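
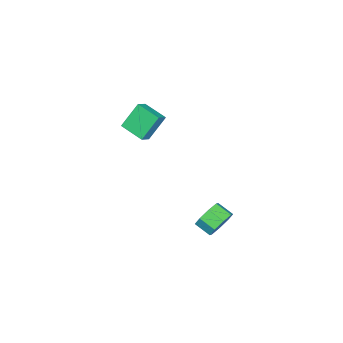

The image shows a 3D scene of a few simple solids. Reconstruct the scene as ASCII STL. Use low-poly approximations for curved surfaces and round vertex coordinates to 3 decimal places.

solid 
facet normal -0.484 0.342 0.805
outer loop
vertex -2.362 -4.268 2.644
vertex -1.971 -2.77 2.242
vertex -3.118 -4.201 2.161
endloop
endfacet
facet normal -0.244 -0.937 0.251
outer loop
vertex -2.229 -4.83 0.678
vertex -2.362 -4.268 2.644
vertex -3.118 -4.201 2.161
endloop
endfacet
facet normal -0.483 0.342 0.806
outer loop
vertex -3.118 -4.201 2.161
vertex -1.971 -2.77 2.242
vertex -2.728 -2.702 1.759
endloop
endfacet
facet normal -0.841 0.075 -0.536
outer loop
vertex -2.728 -2.702 1.759
vertex -2.229 -4.83 0.678
vertex -3.118 -4.201 2.161
endloop
endfacet
facet normal 0.841 -0.076 0.536
outer loop
vertex -2.362 -4.268 2.644
vertex -1.082 -3.399 0.759
vertex -1.971 -2.77 2.242
endloop
endfacet
facet normal -0.244 -0.937 0.251
outer loop
vertex -1.472 -4.898 1.161
vertex -2.362 -4.268 2.644
vertex -2.229 -4.83 0.678
endloop
endfacet
facet normal 0.841 -0.075 0.536
outer loop
vertex -1.472 -4.898 1.161
vertex -1.082 -3.399 0.759
vertex -2.362 -4.268 2.644
endloop
endfacet
facet normal 0.244 0.937 -0.251
outer loop
vertex -1.971 -2.77 2.242
vertex -1.082 -3.399 0.759
vertex -2.728 -2.702 1.759
endloop
endfacet
facet normal -0.841 0.075 -0.536
outer loop
vertex -1.838 -3.332 0.276
vertex -2.229 -4.83 0.678
vertex -2.728 -2.702 1.759
endloop
endfacet
facet normal 0.244 0.937 -0.252
outer loop
vertex -2.728 -2.702 1.759
vertex -1.082 -3.399 0.759
vertex -1.838 -3.332 0.276
endloop
endfacet
facet normal 0.483 -0.342 -0.806
outer loop
vertex -1.838 -3.332 0.276
vertex -1.472 -4.898 1.161
vertex -2.229 -4.83 0.678
endloop
endfacet
facet normal 0.484 -0.342 -0.805
outer loop
vertex -1.082 -3.399 0.759
vertex -1.472 -4.898 1.161
vertex -1.838 -3.332 0.276
endloop
endfacet
facet normal 0.135 0.888 -0.439
outer loop
vertex 4.176 3.41 -0.823
vertex 3.911 3.837 -0.04
vertex 4.722 3.542 -0.387
endloop
endfacet
facet normal 0.626 -0.420 -0.657
outer loop
vertex 4.176 3.41 -0.823
vertex 4.722 3.542 -0.387
vertex 4.033 2.477 -0.363
endloop
endfacet
facet normal 0.626 -0.420 -0.658
outer loop
vertex 4.033 2.477 -0.363
vertex 4.722 3.542 -0.387
vertex 4.58 2.609 0.073
endloop
endfacet
facet normal -0.135 -0.889 0.438
outer loop
vertex 4.033 2.477 -0.363
vertex 4.58 2.609 0.073
vertex 3.769 2.903 0.42
endloop
endfacet
facet normal 0.136 0.889 -0.438
outer loop
vertex 4.722 3.542 -0.387
vertex 3.911 3.837 -0.04
vertex 4.794 3.846 0.253
endloop
endfacet
facet normal 0.986 -0.166 -0.032
outer loop
vertex 4.722 3.542 -0.387
vertex 4.794 3.846 0.253
vertex 4.58 2.609 0.073
endloop
endfacet
facet normal 0.986 -0.166 -0.030
outer loop
vertex 4.58 2.609 0.073
vertex 4.794 3.846 0.253
vertex 4.651 2.913 0.713
endloop
endfacet
facet normal -0.135 -0.889 0.437
outer loop
vertex 4.58 2.609 0.073
vertex 4.651 2.913 0.713
vertex 3.769 2.903 0.42
endloop
endfacet
facet normal 0.136 0.889 -0.438
outer loop
vertex 4.794 3.846 0.253
vertex 3.911 3.837 -0.04
vertex 4.349 4.145 0.721
endloop
endfacet
facet normal 0.768 0.184 0.613
outer loop
vertex 4.794 3.846 0.253
vertex 4.349 4.145 0.721
vertex 4.651 2.913 0.713
endloop
endfacet
facet normal 0.768 0.184 0.613
outer loop
vertex 4.651 2.913 0.713
vertex 4.349 4.145 0.721
vertex 4.206 3.212 1.181
endloop
endfacet
facet normal -0.136 -0.888 0.439
outer loop
vertex 4.651 2.913 0.713
vertex 4.206 3.212 1.181
vertex 3.769 2.903 0.42
endloop
endfacet
facet normal 0.136 0.889 -0.438
outer loop
vertex 4.349 4.145 0.721
vertex 3.911 3.837 -0.04
vertex 3.647 4.263 0.743
endloop
endfacet
facet normal 0.100 0.428 0.898
outer loop
vertex 4.349 4.145 0.721
vertex 3.647 4.263 0.743
vertex 4.206 3.212 1.181
endloop
endfacet
facet normal 0.100 0.428 0.898
outer loop
vertex 4.206 3.212 1.181
vertex 3.647 4.263 0.743
vertex 3.504 3.33 1.203
endloop
endfacet
facet normal -0.136 -0.888 0.439
outer loop
vertex 4.206 3.212 1.181
vertex 3.504 3.33 1.203
vertex 3.769 2.903 0.42
endloop
endfacet
facet normal 0.135 0.889 -0.438
outer loop
vertex 3.647 4.263 0.743
vertex 3.911 3.837 -0.04
vertex 3.1 4.131 0.307
endloop
endfacet
facet normal -0.625 0.420 0.658
outer loop
vertex 3.647 4.263 0.743
vertex 3.1 4.131 0.307
vertex 3.504 3.33 1.203
endloop
endfacet
facet normal -0.626 0.419 0.657
outer loop
vertex 3.504 3.33 1.203
vertex 3.1 4.131 0.307
vertex 2.958 3.198 0.767
endloop
endfacet
facet normal -0.135 -0.888 0.439
outer loop
vertex 3.504 3.33 1.203
vertex 2.958 3.198 0.767
vertex 3.769 2.903 0.42
endloop
endfacet
facet normal 0.135 0.889 -0.437
outer loop
vertex 3.1 4.131 0.307
vertex 3.911 3.837 -0.04
vertex 3.029 3.827 -0.333
endloop
endfacet
facet normal -0.986 0.165 0.031
outer loop
vertex 3.1 4.131 0.307
vertex 3.029 3.827 -0.333
vertex 2.958 3.198 0.767
endloop
endfacet
facet normal -0.986 0.167 0.032
outer loop
vertex 2.958 3.198 0.767
vertex 3.029 3.827 -0.333
vertex 2.886 2.894 0.127
endloop
endfacet
facet normal -0.136 -0.889 0.438
outer loop
vertex 2.958 3.198 0.767
vertex 2.886 2.894 0.127
vertex 3.769 2.903 0.42
endloop
endfacet
facet normal 0.136 0.888 -0.439
outer loop
vertex 3.029 3.827 -0.333
vertex 3.911 3.837 -0.04
vertex 3.474 3.528 -0.801
endloop
endfacet
facet normal -0.768 -0.184 -0.613
outer loop
vertex 3.029 3.827 -0.333
vertex 3.474 3.528 -0.801
vertex 2.886 2.894 0.127
endloop
endfacet
facet normal -0.768 -0.184 -0.613
outer loop
vertex 2.886 2.894 0.127
vertex 3.474 3.528 -0.801
vertex 3.331 2.595 -0.341
endloop
endfacet
facet normal -0.136 -0.889 0.438
outer loop
vertex 2.886 2.894 0.127
vertex 3.331 2.595 -0.341
vertex 3.769 2.903 0.42
endloop
endfacet
facet normal 0.136 0.888 -0.439
outer loop
vertex 3.474 3.528 -0.801
vertex 3.911 3.837 -0.04
vertex 4.176 3.41 -0.823
endloop
endfacet
facet normal -0.100 -0.428 -0.898
outer loop
vertex 3.474 3.528 -0.801
vertex 4.176 3.41 -0.823
vertex 3.331 2.595 -0.341
endloop
endfacet
facet normal -0.100 -0.428 -0.898
outer loop
vertex 3.331 2.595 -0.341
vertex 4.176 3.41 -0.823
vertex 4.033 2.477 -0.363
endloop
endfacet
facet normal -0.136 -0.889 0.438
outer loop
vertex 3.331 2.595 -0.341
vertex 4.033 2.477 -0.363
vertex 3.769 2.903 0.42
endloop
endfacet

endsolid


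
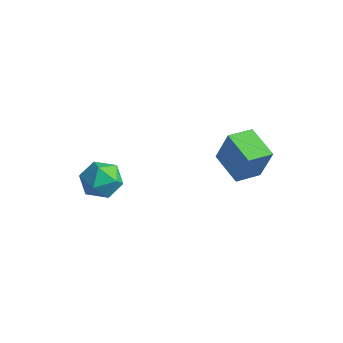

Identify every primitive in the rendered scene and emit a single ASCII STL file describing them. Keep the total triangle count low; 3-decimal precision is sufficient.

solid 
facet normal -0.436 0.815 0.383
outer loop
vertex -4.104 -1.541 -2.955
vertex -4.506 -2.214 -1.98
vertex -3.394 -1.643 -1.93
endloop
endfacet
facet normal 0.141 0.990 0.001
outer loop
vertex -4.104 -1.541 -2.955
vertex -3.394 -1.643 -1.93
vertex -2.87 -1.717 -3.063
endloop
endfacet
facet normal 0.048 0.746 -0.664
outer loop
vertex -4.104 -1.541 -2.955
vertex -2.87 -1.717 -3.063
vertex -3.659 -2.334 -3.814
endloop
endfacet
facet normal -0.586 0.421 -0.692
outer loop
vertex -4.104 -1.541 -2.955
vertex -3.659 -2.334 -3.814
vertex -4.67 -2.641 -3.144
endloop
endfacet
facet normal -0.885 0.463 -0.045
outer loop
vertex -4.104 -1.541 -2.955
vertex -4.67 -2.641 -3.144
vertex -4.506 -2.214 -1.98
endloop
endfacet
facet normal 0.704 0.652 0.283
outer loop
vertex -2.87 -1.717 -3.063
vertex -3.394 -1.643 -1.93
vertex -2.51 -2.499 -2.156
endloop
endfacet
facet normal -0.230 0.369 0.901
outer loop
vertex -3.394 -1.643 -1.93
vertex -4.506 -2.214 -1.98
vertex -3.521 -2.806 -1.486
endloop
endfacet
facet normal -0.958 -0.199 0.208
outer loop
vertex -4.506 -2.214 -1.98
vertex -4.67 -2.641 -3.144
vertex -4.31 -3.423 -2.237
endloop
endfacet
facet normal -0.474 -0.268 -0.839
outer loop
vertex -4.67 -2.641 -3.144
vertex -3.659 -2.334 -3.814
vertex -3.786 -3.497 -3.37
endloop
endfacet
facet normal 0.553 0.258 -0.793
outer loop
vertex -3.659 -2.334 -3.814
vertex -2.87 -1.717 -3.063
vertex -2.674 -2.926 -3.32
endloop
endfacet
facet normal 0.586 -0.421 0.692
outer loop
vertex -3.076 -3.599 -2.345
vertex -2.51 -2.499 -2.156
vertex -3.521 -2.806 -1.486
endloop
endfacet
facet normal -0.048 -0.746 0.664
outer loop
vertex -3.076 -3.599 -2.345
vertex -3.521 -2.806 -1.486
vertex -4.31 -3.423 -2.237
endloop
endfacet
facet normal -0.141 -0.990 -0.001
outer loop
vertex -3.076 -3.599 -2.345
vertex -4.31 -3.423 -2.237
vertex -3.786 -3.497 -3.37
endloop
endfacet
facet normal 0.436 -0.815 -0.383
outer loop
vertex -3.076 -3.599 -2.345
vertex -3.786 -3.497 -3.37
vertex -2.674 -2.926 -3.32
endloop
endfacet
facet normal 0.885 -0.463 0.045
outer loop
vertex -3.076 -3.599 -2.345
vertex -2.674 -2.926 -3.32
vertex -2.51 -2.499 -2.156
endloop
endfacet
facet normal 0.474 0.268 0.839
outer loop
vertex -3.521 -2.806 -1.486
vertex -2.51 -2.499 -2.156
vertex -3.394 -1.643 -1.93
endloop
endfacet
facet normal -0.553 -0.258 0.793
outer loop
vertex -4.31 -3.423 -2.237
vertex -3.521 -2.806 -1.486
vertex -4.506 -2.214 -1.98
endloop
endfacet
facet normal -0.704 -0.652 -0.283
outer loop
vertex -3.786 -3.497 -3.37
vertex -4.31 -3.423 -2.237
vertex -4.67 -2.641 -3.144
endloop
endfacet
facet normal 0.230 -0.369 -0.901
outer loop
vertex -2.674 -2.926 -3.32
vertex -3.786 -3.497 -3.37
vertex -3.659 -2.334 -3.814
endloop
endfacet
facet normal 0.958 0.199 -0.208
outer loop
vertex -2.51 -2.499 -2.156
vertex -2.674 -2.926 -3.32
vertex -2.87 -1.717 -3.063
endloop
endfacet
facet normal -0.926 0.222 0.304
outer loop
vertex -0.463 3.479 -0.838
vertex -0.168 5.006 -1.053
vertex -1.171 3.328 -2.884
endloop
endfacet
facet normal -0.188 -0.973 0.137
outer loop
vertex 0.728 2.874 -3.507
vertex -0.463 3.479 -0.838
vertex -1.171 3.328 -2.884
endloop
endfacet
facet normal -0.926 0.222 0.304
outer loop
vertex -1.171 3.328 -2.884
vertex -0.168 5.006 -1.053
vertex -0.876 4.855 -3.099
endloop
endfacet
facet normal -0.326 -0.070 -0.943
outer loop
vertex -0.876 4.855 -3.099
vertex 0.728 2.874 -3.507
vertex -1.171 3.328 -2.884
endloop
endfacet
facet normal 0.326 0.070 0.943
outer loop
vertex -0.463 3.479 -0.838
vertex 1.731 4.552 -1.676
vertex -0.168 5.006 -1.053
endloop
endfacet
facet normal -0.188 -0.973 0.137
outer loop
vertex 1.436 3.025 -1.461
vertex -0.463 3.479 -0.838
vertex 0.728 2.874 -3.507
endloop
endfacet
facet normal 0.326 0.070 0.943
outer loop
vertex 1.436 3.025 -1.461
vertex 1.731 4.552 -1.676
vertex -0.463 3.479 -0.838
endloop
endfacet
facet normal 0.188 0.973 -0.137
outer loop
vertex -0.168 5.006 -1.053
vertex 1.731 4.552 -1.676
vertex -0.876 4.855 -3.099
endloop
endfacet
facet normal -0.326 -0.070 -0.943
outer loop
vertex 1.023 4.401 -3.722
vertex 0.728 2.874 -3.507
vertex -0.876 4.855 -3.099
endloop
endfacet
facet normal 0.188 0.973 -0.137
outer loop
vertex -0.876 4.855 -3.099
vertex 1.731 4.552 -1.676
vertex 1.023 4.401 -3.722
endloop
endfacet
facet normal 0.926 -0.222 -0.304
outer loop
vertex 1.023 4.401 -3.722
vertex 1.436 3.025 -1.461
vertex 0.728 2.874 -3.507
endloop
endfacet
facet normal 0.926 -0.222 -0.304
outer loop
vertex 1.731 4.552 -1.676
vertex 1.436 3.025 -1.461
vertex 1.023 4.401 -3.722
endloop
endfacet

endsolid


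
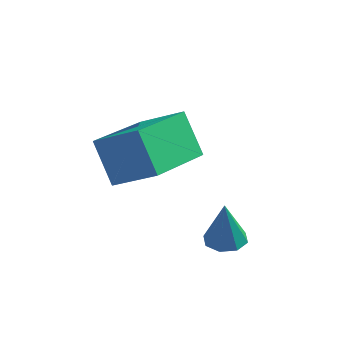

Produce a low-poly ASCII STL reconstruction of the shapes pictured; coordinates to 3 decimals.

solid 
facet normal -0.444 0.419 0.792
outer loop
vertex 0.309 0.18 3.926
vertex 1.004 2.038 3.334
vertex -0.853 0.375 3.171
endloop
endfacet
facet normal -0.336 -0.898 0.285
outer loop
vertex -0.244 -0.198 2.086
vertex 0.309 0.18 3.926
vertex -0.853 0.375 3.171
endloop
endfacet
facet normal -0.444 0.419 0.792
outer loop
vertex -0.853 0.375 3.171
vertex 1.004 2.038 3.334
vertex -0.158 2.233 2.579
endloop
endfacet
facet normal -0.831 0.139 -0.539
outer loop
vertex -0.158 2.233 2.579
vertex -0.244 -0.198 2.086
vertex -0.853 0.375 3.171
endloop
endfacet
facet normal 0.831 -0.139 0.539
outer loop
vertex 0.309 0.18 3.926
vertex 1.613 1.465 2.249
vertex 1.004 2.038 3.334
endloop
endfacet
facet normal -0.336 -0.898 0.285
outer loop
vertex 0.918 -0.393 2.841
vertex 0.309 0.18 3.926
vertex -0.244 -0.198 2.086
endloop
endfacet
facet normal 0.831 -0.139 0.539
outer loop
vertex 0.918 -0.393 2.841
vertex 1.613 1.465 2.249
vertex 0.309 0.18 3.926
endloop
endfacet
facet normal 0.336 0.898 -0.285
outer loop
vertex 1.004 2.038 3.334
vertex 1.613 1.465 2.249
vertex -0.158 2.233 2.579
endloop
endfacet
facet normal -0.831 0.139 -0.539
outer loop
vertex 0.451 1.66 1.494
vertex -0.244 -0.198 2.086
vertex -0.158 2.233 2.579
endloop
endfacet
facet normal 0.336 0.898 -0.285
outer loop
vertex -0.158 2.233 2.579
vertex 1.613 1.465 2.249
vertex 0.451 1.66 1.494
endloop
endfacet
facet normal 0.444 -0.419 -0.792
outer loop
vertex 0.451 1.66 1.494
vertex 0.918 -0.393 2.841
vertex -0.244 -0.198 2.086
endloop
endfacet
facet normal 0.444 -0.419 -0.792
outer loop
vertex 1.613 1.465 2.249
vertex 0.918 -0.393 2.841
vertex 0.451 1.66 1.494
endloop
endfacet
facet normal 0.033 -0.005 -0.999
outer loop
vertex 2.977 -1.059 1.029
vertex 2.62 -0.654 1.015
vertex 3.159 -0.688 1.033
endloop
endfacet
facet normal 0.821 -0.407 0.400
outer loop
vertex 2.977 -1.059 1.029
vertex 3.159 -0.688 1.033
vertex 2.58 -0.646 2.265
endloop
endfacet
facet normal 0.033 -0.007 -0.999
outer loop
vertex 3.159 -0.688 1.033
vertex 2.62 -0.654 1.015
vertex 3.025 -0.297 1.026
endloop
endfacet
facet normal 0.866 0.304 0.397
outer loop
vertex 3.159 -0.688 1.033
vertex 3.025 -0.297 1.026
vertex 2.58 -0.646 2.265
endloop
endfacet
facet normal 0.032 -0.006 -0.999
outer loop
vertex 3.025 -0.297 1.026
vertex 2.62 -0.654 1.015
vertex 2.654 -0.115 1.013
endloop
endfacet
facet normal 0.397 0.836 0.378
outer loop
vertex 3.025 -0.297 1.026
vertex 2.654 -0.115 1.013
vertex 2.58 -0.646 2.265
endloop
endfacet
facet normal 0.033 -0.006 -0.999
outer loop
vertex 2.654 -0.115 1.013
vertex 2.62 -0.654 1.015
vertex 2.263 -0.249 1.001
endloop
endfacet
facet normal -0.313 0.881 0.355
outer loop
vertex 2.654 -0.115 1.013
vertex 2.263 -0.249 1.001
vertex 2.58 -0.646 2.265
endloop
endfacet
facet normal 0.031 -0.007 -0.999
outer loop
vertex 2.263 -0.249 1.001
vertex 2.62 -0.654 1.015
vertex 2.081 -0.62 0.998
endloop
endfacet
facet normal -0.845 0.412 0.341
outer loop
vertex 2.263 -0.249 1.001
vertex 2.081 -0.62 0.998
vertex 2.58 -0.646 2.265
endloop
endfacet
facet normal 0.031 -0.007 -0.999
outer loop
vertex 2.081 -0.62 0.998
vertex 2.62 -0.654 1.015
vertex 2.215 -1.011 1.005
endloop
endfacet
facet normal -0.890 -0.299 0.344
outer loop
vertex 2.081 -0.62 0.998
vertex 2.215 -1.011 1.005
vertex 2.58 -0.646 2.265
endloop
endfacet
facet normal 0.031 -0.008 -0.999
outer loop
vertex 2.215 -1.011 1.005
vertex 2.62 -0.654 1.015
vertex 2.586 -1.193 1.018
endloop
endfacet
facet normal -0.421 -0.832 0.363
outer loop
vertex 2.215 -1.011 1.005
vertex 2.586 -1.193 1.018
vertex 2.58 -0.646 2.265
endloop
endfacet
facet normal 0.031 -0.007 -1.000
outer loop
vertex 2.586 -1.193 1.018
vertex 2.62 -0.654 1.015
vertex 2.977 -1.059 1.029
endloop
endfacet
facet normal 0.289 -0.876 0.386
outer loop
vertex 2.586 -1.193 1.018
vertex 2.977 -1.059 1.029
vertex 2.58 -0.646 2.265
endloop
endfacet

endsolid


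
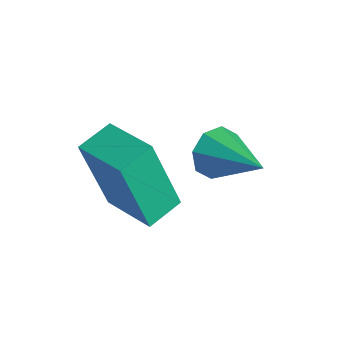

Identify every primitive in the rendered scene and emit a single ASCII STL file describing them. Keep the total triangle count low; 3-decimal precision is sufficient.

solid 
facet normal -0.903 -0.165 -0.398
outer loop
vertex -0.017 -0.682 -3.611
vertex -0.316 -0.365 -3.064
vertex -0.079 -0.156 -3.688
endloop
endfacet
facet normal 0.718 -0.017 -0.696
outer loop
vertex -0.017 -0.682 -3.611
vertex -0.079 -0.156 -3.688
vertex 1.156 -0.095 -2.416
endloop
endfacet
facet normal -0.902 -0.165 -0.398
outer loop
vertex -0.079 -0.156 -3.688
vertex -0.316 -0.365 -3.064
vertex -0.28 0.248 -3.4
endloop
endfacet
facet normal 0.529 0.651 -0.545
outer loop
vertex -0.079 -0.156 -3.688
vertex -0.28 0.248 -3.4
vertex 1.156 -0.095 -2.416
endloop
endfacet
facet normal -0.903 -0.165 -0.397
outer loop
vertex -0.28 0.248 -3.4
vertex -0.316 -0.365 -3.064
vertex -0.502 0.294 -2.914
endloop
endfacet
facet normal 0.225 0.974 0.011
outer loop
vertex -0.28 0.248 -3.4
vertex -0.502 0.294 -2.914
vertex 1.156 -0.095 -2.416
endloop
endfacet
facet normal -0.903 -0.164 -0.397
outer loop
vertex -0.502 0.294 -2.914
vertex -0.316 -0.365 -3.064
vertex -0.615 -0.047 -2.516
endloop
endfacet
facet normal -0.016 0.762 0.648
outer loop
vertex -0.502 0.294 -2.914
vertex -0.615 -0.047 -2.516
vertex 1.156 -0.095 -2.416
endloop
endfacet
facet normal -0.903 -0.166 -0.396
outer loop
vertex -0.615 -0.047 -2.516
vertex -0.316 -0.365 -3.064
vertex -0.552 -0.573 -2.439
endloop
endfacet
facet normal -0.052 0.139 0.989
outer loop
vertex -0.615 -0.047 -2.516
vertex -0.552 -0.573 -2.439
vertex 1.156 -0.095 -2.416
endloop
endfacet
facet normal -0.903 -0.165 -0.396
outer loop
vertex -0.552 -0.573 -2.439
vertex -0.316 -0.365 -3.064
vertex -0.352 -0.977 -2.727
endloop
endfacet
facet normal 0.137 -0.529 0.837
outer loop
vertex -0.552 -0.573 -2.439
vertex -0.352 -0.977 -2.727
vertex 1.156 -0.095 -2.416
endloop
endfacet
facet normal -0.903 -0.165 -0.397
outer loop
vertex -0.352 -0.977 -2.727
vertex -0.316 -0.365 -3.064
vertex -0.13 -1.023 -3.213
endloop
endfacet
facet normal 0.440 -0.852 0.282
outer loop
vertex -0.352 -0.977 -2.727
vertex -0.13 -1.023 -3.213
vertex 1.156 -0.095 -2.416
endloop
endfacet
facet normal -0.903 -0.165 -0.398
outer loop
vertex -0.13 -1.023 -3.213
vertex -0.316 -0.365 -3.064
vertex -0.017 -0.682 -3.611
endloop
endfacet
facet normal 0.682 -0.640 -0.355
outer loop
vertex -0.13 -1.023 -3.213
vertex -0.017 -0.682 -3.611
vertex 1.156 -0.095 -2.416
endloop
endfacet
facet normal -0.963 -0.174 -0.208
outer loop
vertex -1.172 -3.373 -1.964
vertex -1.377 -2.464 -1.777
vertex -0.819 -2.868 -4.024
endloop
endfacet
facet normal 0.215 -0.956 -0.198
outer loop
vertex 0.577 -2.616 -3.723
vertex -1.172 -3.373 -1.964
vertex -0.819 -2.868 -4.024
endloop
endfacet
facet normal -0.963 -0.175 -0.208
outer loop
vertex -0.819 -2.868 -4.024
vertex -1.377 -2.464 -1.777
vertex -1.024 -1.96 -3.837
endloop
endfacet
facet normal 0.164 0.234 -0.958
outer loop
vertex -1.024 -1.96 -3.837
vertex 0.577 -2.616 -3.723
vertex -0.819 -2.868 -4.024
endloop
endfacet
facet normal -0.164 -0.234 0.958
outer loop
vertex -1.172 -3.373 -1.964
vertex 0.019 -2.212 -1.476
vertex -1.377 -2.464 -1.777
endloop
endfacet
facet normal 0.216 -0.956 -0.197
outer loop
vertex 0.224 -3.12 -1.663
vertex -1.172 -3.373 -1.964
vertex 0.577 -2.616 -3.723
endloop
endfacet
facet normal -0.164 -0.234 0.958
outer loop
vertex 0.224 -3.12 -1.663
vertex 0.019 -2.212 -1.476
vertex -1.172 -3.373 -1.964
endloop
endfacet
facet normal -0.215 0.956 0.197
outer loop
vertex -1.377 -2.464 -1.777
vertex 0.019 -2.212 -1.476
vertex -1.024 -1.96 -3.837
endloop
endfacet
facet normal 0.164 0.234 -0.958
outer loop
vertex 0.372 -1.707 -3.536
vertex 0.577 -2.616 -3.723
vertex -1.024 -1.96 -3.837
endloop
endfacet
facet normal -0.216 0.956 0.197
outer loop
vertex -1.024 -1.96 -3.837
vertex 0.019 -2.212 -1.476
vertex 0.372 -1.707 -3.536
endloop
endfacet
facet normal 0.963 0.174 0.208
outer loop
vertex 0.372 -1.707 -3.536
vertex 0.224 -3.12 -1.663
vertex 0.577 -2.616 -3.723
endloop
endfacet
facet normal 0.962 0.175 0.208
outer loop
vertex 0.019 -2.212 -1.476
vertex 0.224 -3.12 -1.663
vertex 0.372 -1.707 -3.536
endloop
endfacet

endsolid


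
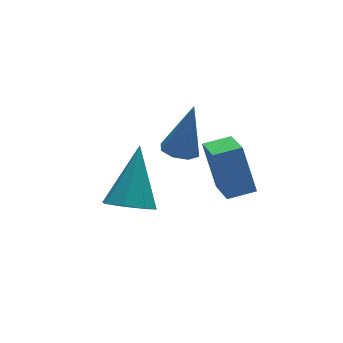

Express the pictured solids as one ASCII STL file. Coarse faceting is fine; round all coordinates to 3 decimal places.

solid 
facet normal -0.970 0.190 -0.149
outer loop
vertex 2.822 2.572 1.916
vertex 3.217 3.993 1.155
vertex 2.891 1.765 0.444
endloop
endfacet
facet normal -0.238 -0.856 0.458
outer loop
vertex 3.803 1.587 0.585
vertex 2.822 2.572 1.916
vertex 2.891 1.765 0.444
endloop
endfacet
facet normal -0.970 0.190 -0.149
outer loop
vertex 2.891 1.765 0.444
vertex 3.217 3.993 1.155
vertex 3.286 3.186 -0.317
endloop
endfacet
facet normal 0.042 -0.481 -0.876
outer loop
vertex 3.286 3.186 -0.317
vertex 3.803 1.587 0.585
vertex 2.891 1.765 0.444
endloop
endfacet
facet normal -0.042 0.481 0.876
outer loop
vertex 2.822 2.572 1.916
vertex 4.129 3.815 1.296
vertex 3.217 3.993 1.155
endloop
endfacet
facet normal -0.238 -0.856 0.458
outer loop
vertex 3.734 2.394 2.057
vertex 2.822 2.572 1.916
vertex 3.803 1.587 0.585
endloop
endfacet
facet normal -0.042 0.481 0.876
outer loop
vertex 3.734 2.394 2.057
vertex 4.129 3.815 1.296
vertex 2.822 2.572 1.916
endloop
endfacet
facet normal 0.238 0.856 -0.458
outer loop
vertex 3.217 3.993 1.155
vertex 4.129 3.815 1.296
vertex 3.286 3.186 -0.317
endloop
endfacet
facet normal 0.042 -0.481 -0.876
outer loop
vertex 4.198 3.008 -0.176
vertex 3.803 1.587 0.585
vertex 3.286 3.186 -0.317
endloop
endfacet
facet normal 0.238 0.856 -0.458
outer loop
vertex 3.286 3.186 -0.317
vertex 4.129 3.815 1.296
vertex 4.198 3.008 -0.176
endloop
endfacet
facet normal 0.970 -0.190 0.149
outer loop
vertex 4.198 3.008 -0.176
vertex 3.734 2.394 2.057
vertex 3.803 1.587 0.585
endloop
endfacet
facet normal 0.970 -0.190 0.149
outer loop
vertex 4.129 3.815 1.296
vertex 3.734 2.394 2.057
vertex 4.198 3.008 -0.176
endloop
endfacet
facet normal -0.299 -0.087 -0.950
outer loop
vertex 2.556 3.71 1.687
vertex 2.104 3.31 1.866
vertex 2.144 3.935 1.796
endloop
endfacet
facet normal 0.494 0.865 0.082
outer loop
vertex 2.556 3.71 1.687
vertex 2.144 3.935 1.796
vertex 2.656 3.47 3.614
endloop
endfacet
facet normal -0.301 -0.087 -0.950
outer loop
vertex 2.144 3.935 1.796
vertex 2.104 3.31 1.866
vertex 1.708 3.793 1.947
endloop
endfacet
facet normal -0.202 0.934 0.296
outer loop
vertex 2.144 3.935 1.796
vertex 1.708 3.793 1.947
vertex 2.656 3.47 3.614
endloop
endfacet
facet normal -0.300 -0.086 -0.950
outer loop
vertex 1.708 3.793 1.947
vertex 2.104 3.31 1.866
vertex 1.504 3.368 2.05
endloop
endfacet
facet normal -0.725 0.470 0.503
outer loop
vertex 1.708 3.793 1.947
vertex 1.504 3.368 2.05
vertex 2.656 3.47 3.614
endloop
endfacet
facet normal -0.300 -0.088 -0.950
outer loop
vertex 1.504 3.368 2.05
vertex 2.104 3.31 1.866
vertex 1.652 2.909 2.046
endloop
endfacet
facet normal -0.771 -0.254 0.584
outer loop
vertex 1.504 3.368 2.05
vertex 1.652 2.909 2.046
vertex 2.656 3.47 3.614
endloop
endfacet
facet normal -0.301 -0.087 -0.950
outer loop
vertex 1.652 2.909 2.046
vertex 2.104 3.31 1.866
vertex 2.064 2.685 1.936
endloop
endfacet
facet normal -0.311 -0.814 0.491
outer loop
vertex 1.652 2.909 2.046
vertex 2.064 2.685 1.936
vertex 2.656 3.47 3.614
endloop
endfacet
facet normal -0.301 -0.087 -0.950
outer loop
vertex 2.064 2.685 1.936
vertex 2.104 3.31 1.866
vertex 2.5 2.826 1.785
endloop
endfacet
facet normal 0.381 -0.882 0.278
outer loop
vertex 2.064 2.685 1.936
vertex 2.5 2.826 1.785
vertex 2.656 3.47 3.614
endloop
endfacet
facet normal -0.300 -0.086 -0.950
outer loop
vertex 2.5 2.826 1.785
vertex 2.104 3.31 1.866
vertex 2.704 3.251 1.682
endloop
endfacet
facet normal 0.906 -0.418 0.070
outer loop
vertex 2.5 2.826 1.785
vertex 2.704 3.251 1.682
vertex 2.656 3.47 3.614
endloop
endfacet
facet normal -0.300 -0.086 -0.950
outer loop
vertex 2.704 3.251 1.682
vertex 2.104 3.31 1.866
vertex 2.556 3.71 1.687
endloop
endfacet
facet normal 0.952 0.307 -0.011
outer loop
vertex 2.704 3.251 1.682
vertex 2.556 3.71 1.687
vertex 2.656 3.47 3.614
endloop
endfacet
facet normal -0.422 -0.521 -0.742
outer loop
vertex 0.674 2.296 0.526
vertex -0.051 2.342 0.906
vertex 0.345 2.803 0.357
endloop
endfacet
facet normal 0.838 0.433 -0.331
outer loop
vertex 0.674 2.296 0.526
vertex 0.345 2.803 0.357
vertex 0.851 3.458 2.494
endloop
endfacet
facet normal -0.421 -0.522 -0.742
outer loop
vertex 0.345 2.803 0.357
vertex -0.051 2.342 0.906
vertex -0.216 3.04 0.509
endloop
endfacet
facet normal 0.286 0.895 -0.342
outer loop
vertex 0.345 2.803 0.357
vertex -0.216 3.04 0.509
vertex 0.851 3.458 2.494
endloop
endfacet
facet normal -0.422 -0.522 -0.742
outer loop
vertex -0.216 3.04 0.509
vertex -0.051 2.342 0.906
vertex -0.68 2.868 0.894
endloop
endfacet
facet normal -0.353 0.936 -0.007
outer loop
vertex -0.216 3.04 0.509
vertex -0.68 2.868 0.894
vertex 0.851 3.458 2.494
endloop
endfacet
facet normal -0.422 -0.522 -0.741
outer loop
vertex -0.68 2.868 0.894
vertex -0.051 2.342 0.906
vertex -0.776 2.388 1.287
endloop
endfacet
facet normal -0.702 0.530 0.476
outer loop
vertex -0.68 2.868 0.894
vertex -0.776 2.388 1.287
vertex 0.851 3.458 2.494
endloop
endfacet
facet normal -0.423 -0.521 -0.742
outer loop
vertex -0.776 2.388 1.287
vertex -0.051 2.342 0.906
vertex -0.448 1.881 1.456
endloop
endfacet
facet normal -0.557 -0.085 0.826
outer loop
vertex -0.776 2.388 1.287
vertex -0.448 1.881 1.456
vertex 0.851 3.458 2.494
endloop
endfacet
facet normal -0.421 -0.522 -0.742
outer loop
vertex -0.448 1.881 1.456
vertex -0.051 2.342 0.906
vertex 0.113 1.644 1.304
endloop
endfacet
facet normal -0.004 -0.547 0.837
outer loop
vertex -0.448 1.881 1.456
vertex 0.113 1.644 1.304
vertex 0.851 3.458 2.494
endloop
endfacet
facet normal -0.421 -0.522 -0.742
outer loop
vertex 0.113 1.644 1.304
vertex -0.051 2.342 0.906
vertex 0.578 1.816 0.919
endloop
endfacet
facet normal 0.634 -0.588 0.503
outer loop
vertex 0.113 1.644 1.304
vertex 0.578 1.816 0.919
vertex 0.851 3.458 2.494
endloop
endfacet
facet normal -0.422 -0.522 -0.741
outer loop
vertex 0.578 1.816 0.919
vertex -0.051 2.342 0.906
vertex 0.674 2.296 0.526
endloop
endfacet
facet normal 0.983 -0.181 0.019
outer loop
vertex 0.578 1.816 0.919
vertex 0.674 2.296 0.526
vertex 0.851 3.458 2.494
endloop
endfacet

endsolid


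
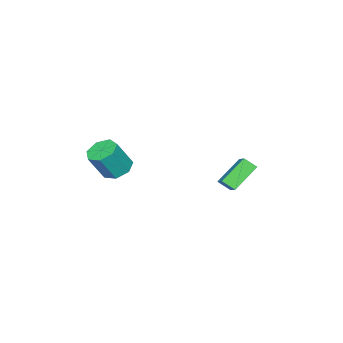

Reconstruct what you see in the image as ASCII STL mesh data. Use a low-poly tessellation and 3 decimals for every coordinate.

solid 
facet normal -0.427 0.228 -0.875
outer loop
vertex 2.998 -1.3 2.207
vertex 2.275 -1.029 2.63
vertex 2.986 -0.562 2.405
endloop
endfacet
facet normal 0.905 0.124 -0.408
outer loop
vertex 2.998 -1.3 2.207
vertex 2.986 -0.562 2.405
vertex 3.748 -1.701 3.748
endloop
endfacet
facet normal 0.904 0.124 -0.408
outer loop
vertex 3.748 -1.701 3.748
vertex 2.986 -0.562 2.405
vertex 3.736 -0.963 3.945
endloop
endfacet
facet normal 0.426 -0.227 0.876
outer loop
vertex 3.748 -1.701 3.748
vertex 3.736 -0.963 3.945
vertex 3.025 -1.431 4.17
endloop
endfacet
facet normal -0.426 0.227 -0.875
outer loop
vertex 2.986 -0.562 2.405
vertex 2.275 -1.029 2.63
vertex 2.438 -0.177 2.772
endloop
endfacet
facet normal 0.551 0.833 -0.051
outer loop
vertex 2.986 -0.562 2.405
vertex 2.438 -0.177 2.772
vertex 3.736 -0.963 3.945
endloop
endfacet
facet normal 0.551 0.833 -0.052
outer loop
vertex 3.736 -0.963 3.945
vertex 2.438 -0.177 2.772
vertex 3.189 -0.578 4.312
endloop
endfacet
facet normal 0.427 -0.228 0.875
outer loop
vertex 3.736 -0.963 3.945
vertex 3.189 -0.578 4.312
vertex 3.025 -1.431 4.17
endloop
endfacet
facet normal -0.427 0.228 -0.875
outer loop
vertex 2.438 -0.177 2.772
vertex 2.275 -1.029 2.63
vertex 1.768 -0.433 3.032
endloop
endfacet
facet normal -0.216 0.914 0.343
outer loop
vertex 2.438 -0.177 2.772
vertex 1.768 -0.433 3.032
vertex 3.189 -0.578 4.312
endloop
endfacet
facet normal -0.216 0.914 0.343
outer loop
vertex 3.189 -0.578 4.312
vertex 1.768 -0.433 3.032
vertex 2.519 -0.834 4.572
endloop
endfacet
facet normal 0.427 -0.228 0.875
outer loop
vertex 3.189 -0.578 4.312
vertex 2.519 -0.834 4.572
vertex 3.025 -1.431 4.17
endloop
endfacet
facet normal -0.426 0.228 -0.875
outer loop
vertex 1.768 -0.433 3.032
vertex 2.275 -1.029 2.63
vertex 1.479 -1.139 2.989
endloop
endfacet
facet normal -0.821 0.307 0.481
outer loop
vertex 1.768 -0.433 3.032
vertex 1.479 -1.139 2.989
vertex 2.519 -0.834 4.572
endloop
endfacet
facet normal -0.821 0.308 0.480
outer loop
vertex 2.519 -0.834 4.572
vertex 1.479 -1.139 2.989
vertex 2.23 -1.54 4.53
endloop
endfacet
facet normal 0.427 -0.227 0.875
outer loop
vertex 2.519 -0.834 4.572
vertex 2.23 -1.54 4.53
vertex 3.025 -1.431 4.17
endloop
endfacet
facet normal -0.426 0.228 -0.875
outer loop
vertex 1.479 -1.139 2.989
vertex 2.275 -1.029 2.63
vertex 1.789 -1.762 2.676
endloop
endfacet
facet normal -0.808 -0.531 0.256
outer loop
vertex 1.479 -1.139 2.989
vertex 1.789 -1.762 2.676
vertex 2.23 -1.54 4.53
endloop
endfacet
facet normal -0.808 -0.531 0.256
outer loop
vertex 2.23 -1.54 4.53
vertex 1.789 -1.762 2.676
vertex 2.54 -2.163 4.216
endloop
endfacet
facet normal 0.427 -0.228 0.875
outer loop
vertex 2.23 -1.54 4.53
vertex 2.54 -2.163 4.216
vertex 3.025 -1.431 4.17
endloop
endfacet
facet normal -0.426 0.228 -0.875
outer loop
vertex 1.789 -1.762 2.676
vertex 2.275 -1.029 2.63
vertex 2.465 -1.834 2.328
endloop
endfacet
facet normal -0.186 -0.969 -0.161
outer loop
vertex 1.789 -1.762 2.676
vertex 2.465 -1.834 2.328
vertex 2.54 -2.163 4.216
endloop
endfacet
facet normal -0.186 -0.969 -0.161
outer loop
vertex 2.54 -2.163 4.216
vertex 2.465 -1.834 2.328
vertex 3.216 -2.235 3.868
endloop
endfacet
facet normal 0.426 -0.228 0.875
outer loop
vertex 2.54 -2.163 4.216
vertex 3.216 -2.235 3.868
vertex 3.025 -1.431 4.17
endloop
endfacet
facet normal -0.427 0.228 -0.875
outer loop
vertex 2.465 -1.834 2.328
vertex 2.275 -1.029 2.63
vertex 2.998 -1.3 2.207
endloop
endfacet
facet normal 0.576 -0.678 -0.457
outer loop
vertex 2.465 -1.834 2.328
vertex 2.998 -1.3 2.207
vertex 3.216 -2.235 3.868
endloop
endfacet
facet normal 0.577 -0.677 -0.457
outer loop
vertex 3.216 -2.235 3.868
vertex 2.998 -1.3 2.207
vertex 3.748 -1.701 3.748
endloop
endfacet
facet normal 0.426 -0.228 0.876
outer loop
vertex 3.216 -2.235 3.868
vertex 3.748 -1.701 3.748
vertex 3.025 -1.431 4.17
endloop
endfacet
facet normal -0.763 0.197 0.615
outer loop
vertex -3.56 2.609 1.829
vertex -3.783 3.289 1.335
vertex -4.557 1.616 0.91
endloop
endfacet
facet normal 0.256 -0.783 0.567
outer loop
vertex -3.137 1.251 -0.235
vertex -3.56 2.609 1.829
vertex -4.557 1.616 0.91
endloop
endfacet
facet normal -0.763 0.197 0.616
outer loop
vertex -4.557 1.616 0.91
vertex -3.783 3.289 1.335
vertex -4.78 2.297 0.416
endloop
endfacet
facet normal -0.593 -0.591 -0.547
outer loop
vertex -4.78 2.297 0.416
vertex -3.137 1.251 -0.235
vertex -4.557 1.616 0.91
endloop
endfacet
facet normal 0.593 0.591 0.547
outer loop
vertex -3.56 2.609 1.829
vertex -2.363 2.924 0.19
vertex -3.783 3.289 1.335
endloop
endfacet
facet normal 0.256 -0.783 0.567
outer loop
vertex -2.14 2.243 0.684
vertex -3.56 2.609 1.829
vertex -3.137 1.251 -0.235
endloop
endfacet
facet normal 0.593 0.591 0.547
outer loop
vertex -2.14 2.243 0.684
vertex -2.363 2.924 0.19
vertex -3.56 2.609 1.829
endloop
endfacet
facet normal -0.256 0.783 -0.567
outer loop
vertex -3.783 3.289 1.335
vertex -2.363 2.924 0.19
vertex -4.78 2.297 0.416
endloop
endfacet
facet normal -0.593 -0.591 -0.546
outer loop
vertex -3.36 1.931 -0.729
vertex -3.137 1.251 -0.235
vertex -4.78 2.297 0.416
endloop
endfacet
facet normal -0.256 0.782 -0.568
outer loop
vertex -4.78 2.297 0.416
vertex -2.363 2.924 0.19
vertex -3.36 1.931 -0.729
endloop
endfacet
facet normal 0.763 -0.197 -0.615
outer loop
vertex -3.36 1.931 -0.729
vertex -2.14 2.243 0.684
vertex -3.137 1.251 -0.235
endloop
endfacet
facet normal 0.763 -0.197 -0.616
outer loop
vertex -2.363 2.924 0.19
vertex -2.14 2.243 0.684
vertex -3.36 1.931 -0.729
endloop
endfacet

endsolid


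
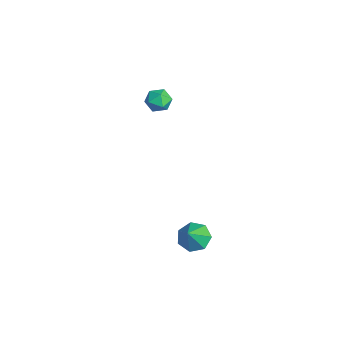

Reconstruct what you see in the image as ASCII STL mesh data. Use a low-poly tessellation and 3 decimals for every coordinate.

solid 
facet normal 0.123 0.624 0.771
outer loop
vertex -2.328 2.802 3.367
vertex -2.923 2.578 3.643
vertex -2.326 2.263 3.803
endloop
endfacet
facet normal 0.753 0.416 0.511
outer loop
vertex -2.328 2.802 3.367
vertex -2.326 2.263 3.803
vertex -1.931 2.248 3.233
endloop
endfacet
facet normal 0.779 0.601 -0.179
outer loop
vertex -2.328 2.802 3.367
vertex -1.931 2.248 3.233
vertex -2.285 2.554 2.72
endloop
endfacet
facet normal 0.166 0.924 -0.343
outer loop
vertex -2.328 2.802 3.367
vertex -2.285 2.554 2.72
vertex -2.898 2.758 2.973
endloop
endfacet
facet normal -0.241 0.940 0.243
outer loop
vertex -2.328 2.802 3.367
vertex -2.898 2.758 2.973
vertex -2.923 2.578 3.643
endloop
endfacet
facet normal 0.781 -0.296 0.549
outer loop
vertex -1.931 2.248 3.233
vertex -2.326 2.263 3.803
vertex -2.282 1.682 3.427
endloop
endfacet
facet normal -0.238 0.042 0.970
outer loop
vertex -2.326 2.263 3.803
vertex -2.923 2.578 3.643
vertex -2.895 1.886 3.68
endloop
endfacet
facet normal -0.825 0.552 0.118
outer loop
vertex -2.923 2.578 3.643
vertex -2.898 2.758 2.973
vertex -3.249 2.192 3.167
endloop
endfacet
facet normal -0.169 0.526 -0.833
outer loop
vertex -2.898 2.758 2.973
vertex -2.285 2.554 2.72
vertex -2.854 2.177 2.597
endloop
endfacet
facet normal 0.824 0.003 -0.567
outer loop
vertex -2.285 2.554 2.72
vertex -1.931 2.248 3.233
vertex -2.257 1.862 2.757
endloop
endfacet
facet normal -0.166 -0.924 0.343
outer loop
vertex -2.852 1.638 3.033
vertex -2.282 1.682 3.427
vertex -2.895 1.886 3.68
endloop
endfacet
facet normal -0.779 -0.601 0.179
outer loop
vertex -2.852 1.638 3.033
vertex -2.895 1.886 3.68
vertex -3.249 2.192 3.167
endloop
endfacet
facet normal -0.753 -0.416 -0.511
outer loop
vertex -2.852 1.638 3.033
vertex -3.249 2.192 3.167
vertex -2.854 2.177 2.597
endloop
endfacet
facet normal -0.123 -0.624 -0.771
outer loop
vertex -2.852 1.638 3.033
vertex -2.854 2.177 2.597
vertex -2.257 1.862 2.757
endloop
endfacet
facet normal 0.241 -0.940 -0.243
outer loop
vertex -2.852 1.638 3.033
vertex -2.257 1.862 2.757
vertex -2.282 1.682 3.427
endloop
endfacet
facet normal 0.169 -0.526 0.833
outer loop
vertex -2.895 1.886 3.68
vertex -2.282 1.682 3.427
vertex -2.326 2.263 3.803
endloop
endfacet
facet normal -0.824 -0.003 0.567
outer loop
vertex -3.249 2.192 3.167
vertex -2.895 1.886 3.68
vertex -2.923 2.578 3.643
endloop
endfacet
facet normal -0.781 0.296 -0.549
outer loop
vertex -2.854 2.177 2.597
vertex -3.249 2.192 3.167
vertex -2.898 2.758 2.973
endloop
endfacet
facet normal 0.238 -0.042 -0.970
outer loop
vertex -2.257 1.862 2.757
vertex -2.854 2.177 2.597
vertex -2.285 2.554 2.72
endloop
endfacet
facet normal 0.825 -0.552 -0.118
outer loop
vertex -2.282 1.682 3.427
vertex -2.257 1.862 2.757
vertex -1.931 2.248 3.233
endloop
endfacet
facet normal -0.531 0.365 -0.765
outer loop
vertex 3.919 1.901 -1.835
vertex 3.424 2.235 -1.332
vertex 4.076 2.531 -1.643
endloop
endfacet
facet normal 0.968 -0.193 -0.157
outer loop
vertex 3.919 1.901 -1.835
vertex 4.076 2.531 -1.643
vertex 4.136 1.745 -0.308
endloop
endfacet
facet normal -0.531 0.365 -0.765
outer loop
vertex 4.076 2.531 -1.643
vertex 3.424 2.235 -1.332
vertex 3.742 2.938 -1.217
endloop
endfacet
facet normal 0.857 0.460 0.232
outer loop
vertex 4.076 2.531 -1.643
vertex 3.742 2.938 -1.217
vertex 4.136 1.745 -0.308
endloop
endfacet
facet normal -0.531 0.365 -0.765
outer loop
vertex 3.742 2.938 -1.217
vertex 3.424 2.235 -1.332
vertex 3.169 2.815 -0.878
endloop
endfacet
facet normal 0.286 0.639 0.714
outer loop
vertex 3.742 2.938 -1.217
vertex 3.169 2.815 -0.878
vertex 4.136 1.745 -0.308
endloop
endfacet
facet normal -0.531 0.365 -0.765
outer loop
vertex 3.169 2.815 -0.878
vertex 3.424 2.235 -1.332
vertex 2.788 2.255 -0.881
endloop
endfacet
facet normal -0.315 0.209 0.926
outer loop
vertex 3.169 2.815 -0.878
vertex 2.788 2.255 -0.881
vertex 4.136 1.745 -0.308
endloop
endfacet
facet normal -0.531 0.365 -0.765
outer loop
vertex 2.788 2.255 -0.881
vertex 3.424 2.235 -1.332
vertex 2.887 1.68 -1.224
endloop
endfacet
facet normal -0.492 -0.507 0.708
outer loop
vertex 2.788 2.255 -0.881
vertex 2.887 1.68 -1.224
vertex 4.136 1.745 -0.308
endloop
endfacet
facet normal -0.531 0.365 -0.764
outer loop
vertex 2.887 1.68 -1.224
vertex 3.424 2.235 -1.332
vertex 3.39 1.522 -1.649
endloop
endfacet
facet normal -0.114 -0.968 0.225
outer loop
vertex 2.887 1.68 -1.224
vertex 3.39 1.522 -1.649
vertex 4.136 1.745 -0.308
endloop
endfacet
facet normal -0.531 0.365 -0.765
outer loop
vertex 3.39 1.522 -1.649
vertex 3.424 2.235 -1.332
vertex 3.919 1.901 -1.835
endloop
endfacet
facet normal 0.537 -0.828 -0.161
outer loop
vertex 3.39 1.522 -1.649
vertex 3.919 1.901 -1.835
vertex 4.136 1.745 -0.308
endloop
endfacet

endsolid


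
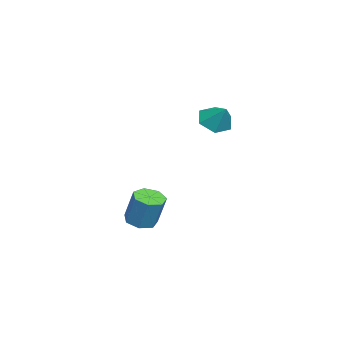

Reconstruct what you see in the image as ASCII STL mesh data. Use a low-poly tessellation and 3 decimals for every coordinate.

solid 
facet normal -0.215 -0.289 -0.933
outer loop
vertex 2.129 -1.838 -4.061
vertex 1.714 -2.547 -3.746
vertex 1.385 -1.75 -3.917
endloop
endfacet
facet normal 0.053 0.951 -0.306
outer loop
vertex 2.129 -1.838 -4.061
vertex 1.385 -1.75 -3.917
vertex 2.541 -1.284 -2.269
endloop
endfacet
facet normal 0.055 0.950 -0.307
outer loop
vertex 2.541 -1.284 -2.269
vertex 1.385 -1.75 -3.917
vertex 1.796 -1.195 -2.126
endloop
endfacet
facet normal 0.214 0.289 0.933
outer loop
vertex 2.541 -1.284 -2.269
vertex 1.796 -1.195 -2.126
vertex 2.126 -1.993 -1.954
endloop
endfacet
facet normal -0.215 -0.289 -0.933
outer loop
vertex 1.385 -1.75 -3.917
vertex 1.714 -2.547 -3.746
vertex 0.888 -2.262 -3.644
endloop
endfacet
facet normal -0.729 0.683 -0.045
outer loop
vertex 1.385 -1.75 -3.917
vertex 0.888 -2.262 -3.644
vertex 1.796 -1.195 -2.126
endloop
endfacet
facet normal -0.729 0.683 -0.044
outer loop
vertex 1.796 -1.195 -2.126
vertex 0.888 -2.262 -3.644
vertex 1.3 -1.707 -1.853
endloop
endfacet
facet normal 0.214 0.290 0.933
outer loop
vertex 1.796 -1.195 -2.126
vertex 1.3 -1.707 -1.853
vertex 2.126 -1.993 -1.954
endloop
endfacet
facet normal -0.215 -0.289 -0.933
outer loop
vertex 0.888 -2.262 -3.644
vertex 1.714 -2.547 -3.746
vertex 1.014 -2.989 -3.448
endloop
endfacet
facet normal -0.963 -0.099 0.252
outer loop
vertex 0.888 -2.262 -3.644
vertex 1.014 -2.989 -3.448
vertex 1.3 -1.707 -1.853
endloop
endfacet
facet normal -0.963 -0.098 0.251
outer loop
vertex 1.3 -1.707 -1.853
vertex 1.014 -2.989 -3.448
vertex 1.425 -2.434 -1.657
endloop
endfacet
facet normal 0.214 0.288 0.933
outer loop
vertex 1.3 -1.707 -1.853
vertex 1.425 -2.434 -1.657
vertex 2.126 -1.993 -1.954
endloop
endfacet
facet normal -0.215 -0.289 -0.933
outer loop
vertex 1.014 -2.989 -3.448
vertex 1.714 -2.547 -3.746
vertex 1.667 -3.384 -3.476
endloop
endfacet
facet normal -0.472 -0.806 0.358
outer loop
vertex 1.014 -2.989 -3.448
vertex 1.667 -3.384 -3.476
vertex 1.425 -2.434 -1.657
endloop
endfacet
facet normal -0.472 -0.805 0.358
outer loop
vertex 1.425 -2.434 -1.657
vertex 1.667 -3.384 -3.476
vertex 2.078 -2.829 -1.684
endloop
endfacet
facet normal 0.213 0.289 0.933
outer loop
vertex 1.425 -2.434 -1.657
vertex 2.078 -2.829 -1.684
vertex 2.126 -1.993 -1.954
endloop
endfacet
facet normal -0.214 -0.289 -0.933
outer loop
vertex 1.667 -3.384 -3.476
vertex 1.714 -2.547 -3.746
vertex 2.356 -3.149 -3.707
endloop
endfacet
facet normal 0.375 -0.907 0.195
outer loop
vertex 1.667 -3.384 -3.476
vertex 2.356 -3.149 -3.707
vertex 2.078 -2.829 -1.684
endloop
endfacet
facet normal 0.375 -0.907 0.195
outer loop
vertex 2.078 -2.829 -1.684
vertex 2.356 -3.149 -3.707
vertex 2.767 -2.594 -1.915
endloop
endfacet
facet normal 0.214 0.289 0.933
outer loop
vertex 2.078 -2.829 -1.684
vertex 2.767 -2.594 -1.915
vertex 2.126 -1.993 -1.954
endloop
endfacet
facet normal -0.214 -0.289 -0.933
outer loop
vertex 2.356 -3.149 -3.707
vertex 1.714 -2.547 -3.746
vertex 2.562 -2.461 -3.967
endloop
endfacet
facet normal 0.939 -0.325 -0.115
outer loop
vertex 2.356 -3.149 -3.707
vertex 2.562 -2.461 -3.967
vertex 2.767 -2.594 -1.915
endloop
endfacet
facet normal 0.939 -0.325 -0.115
outer loop
vertex 2.767 -2.594 -1.915
vertex 2.562 -2.461 -3.967
vertex 2.973 -1.906 -2.176
endloop
endfacet
facet normal 0.215 0.290 0.933
outer loop
vertex 2.767 -2.594 -1.915
vertex 2.973 -1.906 -2.176
vertex 2.126 -1.993 -1.954
endloop
endfacet
facet normal -0.214 -0.289 -0.933
outer loop
vertex 2.562 -2.461 -3.967
vertex 1.714 -2.547 -3.746
vertex 2.129 -1.838 -4.061
endloop
endfacet
facet normal 0.796 0.502 -0.338
outer loop
vertex 2.562 -2.461 -3.967
vertex 2.129 -1.838 -4.061
vertex 2.973 -1.906 -2.176
endloop
endfacet
facet normal 0.796 0.502 -0.338
outer loop
vertex 2.973 -1.906 -2.176
vertex 2.129 -1.838 -4.061
vertex 2.541 -1.284 -2.269
endloop
endfacet
facet normal 0.215 0.289 0.933
outer loop
vertex 2.973 -1.906 -2.176
vertex 2.541 -1.284 -2.269
vertex 2.126 -1.993 -1.954
endloop
endfacet
facet normal -0.514 -0.483 -0.709
outer loop
vertex 2.108 0.47 3.166
vertex 1.406 1.136 3.221
vertex 2.144 1.259 2.603
endloop
endfacet
facet normal 0.999 -0.026 0.028
outer loop
vertex 2.108 0.47 3.166
vertex 2.144 1.259 2.603
vertex 2.114 1.804 4.199
endloop
endfacet
facet normal -0.513 -0.484 -0.709
outer loop
vertex 2.144 1.259 2.603
vertex 1.406 1.136 3.221
vertex 1.441 1.925 2.657
endloop
endfacet
facet normal 0.660 0.715 -0.232
outer loop
vertex 2.144 1.259 2.603
vertex 1.441 1.925 2.657
vertex 2.114 1.804 4.199
endloop
endfacet
facet normal -0.513 -0.484 -0.709
outer loop
vertex 1.441 1.925 2.657
vertex 1.406 1.136 3.221
vertex 0.703 1.803 3.275
endloop
endfacet
facet normal -0.072 0.991 0.109
outer loop
vertex 1.441 1.925 2.657
vertex 0.703 1.803 3.275
vertex 2.114 1.804 4.199
endloop
endfacet
facet normal -0.513 -0.483 -0.709
outer loop
vertex 0.703 1.803 3.275
vertex 1.406 1.136 3.221
vertex 0.668 1.014 3.838
endloop
endfacet
facet normal -0.466 0.528 0.710
outer loop
vertex 0.703 1.803 3.275
vertex 0.668 1.014 3.838
vertex 2.114 1.804 4.199
endloop
endfacet
facet normal -0.513 -0.484 -0.709
outer loop
vertex 0.668 1.014 3.838
vertex 1.406 1.136 3.221
vertex 1.371 0.348 3.784
endloop
endfacet
facet normal -0.126 -0.212 0.969
outer loop
vertex 0.668 1.014 3.838
vertex 1.371 0.348 3.784
vertex 2.114 1.804 4.199
endloop
endfacet
facet normal -0.514 -0.483 -0.709
outer loop
vertex 1.371 0.348 3.784
vertex 1.406 1.136 3.221
vertex 2.108 0.47 3.166
endloop
endfacet
facet normal 0.607 -0.488 0.627
outer loop
vertex 1.371 0.348 3.784
vertex 2.108 0.47 3.166
vertex 2.114 1.804 4.199
endloop
endfacet

endsolid


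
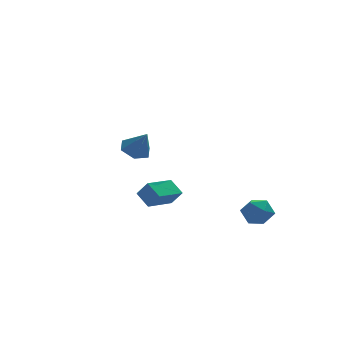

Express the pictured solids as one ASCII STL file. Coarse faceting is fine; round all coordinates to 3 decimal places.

solid 
facet normal -0.614 0.481 0.626
outer loop
vertex 2.287 -2.251 -2.407
vertex 2.62 -2.746 -1.7
vertex 3.016 -1.943 -1.929
endloop
endfacet
facet normal -0.431 0.899 0.077
outer loop
vertex 2.287 -2.251 -2.407
vertex 3.016 -1.943 -1.929
vertex 3.003 -1.87 -2.852
endloop
endfacet
facet normal -0.630 0.572 -0.525
outer loop
vertex 2.287 -2.251 -2.407
vertex 3.003 -1.87 -2.852
vertex 2.598 -2.629 -3.193
endloop
endfacet
facet normal -0.936 -0.047 -0.348
outer loop
vertex 2.287 -2.251 -2.407
vertex 2.598 -2.629 -3.193
vertex 2.361 -3.171 -2.481
endloop
endfacet
facet normal -0.926 -0.104 0.363
outer loop
vertex 2.287 -2.251 -2.407
vertex 2.361 -3.171 -2.481
vertex 2.62 -2.746 -1.7
endloop
endfacet
facet normal 0.280 0.957 0.072
outer loop
vertex 3.003 -1.87 -2.852
vertex 3.016 -1.943 -1.929
vertex 3.779 -2.129 -2.419
endloop
endfacet
facet normal -0.016 0.281 0.959
outer loop
vertex 3.016 -1.943 -1.929
vertex 2.62 -2.746 -1.7
vertex 3.542 -2.671 -1.707
endloop
endfacet
facet normal -0.521 -0.666 0.535
outer loop
vertex 2.62 -2.746 -1.7
vertex 2.361 -3.171 -2.481
vertex 3.137 -3.43 -2.048
endloop
endfacet
facet normal -0.537 -0.576 -0.617
outer loop
vertex 2.361 -3.171 -2.481
vertex 2.598 -2.629 -3.193
vertex 3.124 -3.357 -2.971
endloop
endfacet
facet normal -0.042 0.428 -0.903
outer loop
vertex 2.598 -2.629 -3.193
vertex 3.003 -1.87 -2.852
vertex 3.52 -2.554 -3.2
endloop
endfacet
facet normal 0.936 0.047 0.348
outer loop
vertex 3.853 -3.049 -2.493
vertex 3.779 -2.129 -2.419
vertex 3.542 -2.671 -1.707
endloop
endfacet
facet normal 0.630 -0.572 0.525
outer loop
vertex 3.853 -3.049 -2.493
vertex 3.542 -2.671 -1.707
vertex 3.137 -3.43 -2.048
endloop
endfacet
facet normal 0.431 -0.899 -0.077
outer loop
vertex 3.853 -3.049 -2.493
vertex 3.137 -3.43 -2.048
vertex 3.124 -3.357 -2.971
endloop
endfacet
facet normal 0.614 -0.481 -0.626
outer loop
vertex 3.853 -3.049 -2.493
vertex 3.124 -3.357 -2.971
vertex 3.52 -2.554 -3.2
endloop
endfacet
facet normal 0.926 0.104 -0.363
outer loop
vertex 3.853 -3.049 -2.493
vertex 3.52 -2.554 -3.2
vertex 3.779 -2.129 -2.419
endloop
endfacet
facet normal 0.537 0.576 0.617
outer loop
vertex 3.542 -2.671 -1.707
vertex 3.779 -2.129 -2.419
vertex 3.016 -1.943 -1.929
endloop
endfacet
facet normal 0.042 -0.428 0.903
outer loop
vertex 3.137 -3.43 -2.048
vertex 3.542 -2.671 -1.707
vertex 2.62 -2.746 -1.7
endloop
endfacet
facet normal -0.280 -0.957 -0.072
outer loop
vertex 3.124 -3.357 -2.971
vertex 3.137 -3.43 -2.048
vertex 2.361 -3.171 -2.481
endloop
endfacet
facet normal 0.016 -0.281 -0.959
outer loop
vertex 3.52 -2.554 -3.2
vertex 3.124 -3.357 -2.971
vertex 2.598 -2.629 -3.193
endloop
endfacet
facet normal 0.521 0.666 -0.535
outer loop
vertex 3.779 -2.129 -2.419
vertex 3.52 -2.554 -3.2
vertex 3.003 -1.87 -2.852
endloop
endfacet
facet normal -0.273 0.470 -0.840
outer loop
vertex -2.686 -2.944 2.213
vertex -3.198 -2.459 2.651
vertex -2.412 -2.225 2.526
endloop
endfacet
facet normal 0.931 -0.364 0.022
outer loop
vertex -2.686 -2.944 2.213
vertex -2.412 -2.225 2.526
vertex -2.802 -3.141 3.869
endloop
endfacet
facet normal -0.273 0.470 -0.839
outer loop
vertex -2.412 -2.225 2.526
vertex -3.198 -2.459 2.651
vertex -2.925 -1.741 2.964
endloop
endfacet
facet normal 0.782 0.385 0.490
outer loop
vertex -2.412 -2.225 2.526
vertex -2.925 -1.741 2.964
vertex -2.802 -3.141 3.869
endloop
endfacet
facet normal -0.274 0.470 -0.839
outer loop
vertex -2.925 -1.741 2.964
vertex -3.198 -2.459 2.651
vertex -3.711 -1.975 3.09
endloop
endfacet
facet normal -0.026 0.541 0.841
outer loop
vertex -2.925 -1.741 2.964
vertex -3.711 -1.975 3.09
vertex -2.802 -3.141 3.869
endloop
endfacet
facet normal -0.275 0.470 -0.839
outer loop
vertex -3.711 -1.975 3.09
vertex -3.198 -2.459 2.651
vertex -3.985 -2.694 2.777
endloop
endfacet
facet normal -0.688 -0.053 0.724
outer loop
vertex -3.711 -1.975 3.09
vertex -3.985 -2.694 2.777
vertex -2.802 -3.141 3.869
endloop
endfacet
facet normal -0.274 0.469 -0.840
outer loop
vertex -3.985 -2.694 2.777
vertex -3.198 -2.459 2.651
vertex -3.472 -3.178 2.339
endloop
endfacet
facet normal -0.539 -0.803 0.255
outer loop
vertex -3.985 -2.694 2.777
vertex -3.472 -3.178 2.339
vertex -2.802 -3.141 3.869
endloop
endfacet
facet normal -0.274 0.469 -0.840
outer loop
vertex -3.472 -3.178 2.339
vertex -3.198 -2.459 2.651
vertex -2.686 -2.944 2.213
endloop
endfacet
facet normal 0.270 -0.958 -0.095
outer loop
vertex -3.472 -3.178 2.339
vertex -2.686 -2.944 2.213
vertex -2.802 -3.141 3.869
endloop
endfacet
facet normal -0.430 0.411 -0.804
outer loop
vertex -1.17 4.153 -3.512
vertex 0.419 5.086 -3.886
vertex -0.808 3.281 -4.151
endloop
endfacet
facet normal -0.845 -0.496 0.199
outer loop
vertex -0.339 2.834 -3.274
vertex -1.17 4.153 -3.512
vertex -0.808 3.281 -4.151
endloop
endfacet
facet normal -0.430 0.411 -0.804
outer loop
vertex -0.808 3.281 -4.151
vertex 0.419 5.086 -3.886
vertex 0.781 4.214 -4.525
endloop
endfacet
facet normal 0.318 -0.765 -0.560
outer loop
vertex 0.781 4.214 -4.525
vertex -0.339 2.834 -3.274
vertex -0.808 3.281 -4.151
endloop
endfacet
facet normal -0.318 0.765 0.560
outer loop
vertex -1.17 4.153 -3.512
vertex 0.888 4.639 -3.009
vertex 0.419 5.086 -3.886
endloop
endfacet
facet normal -0.845 -0.496 0.199
outer loop
vertex -0.701 3.706 -2.635
vertex -1.17 4.153 -3.512
vertex -0.339 2.834 -3.274
endloop
endfacet
facet normal -0.318 0.765 0.560
outer loop
vertex -0.701 3.706 -2.635
vertex 0.888 4.639 -3.009
vertex -1.17 4.153 -3.512
endloop
endfacet
facet normal 0.845 0.496 -0.199
outer loop
vertex 0.419 5.086 -3.886
vertex 0.888 4.639 -3.009
vertex 0.781 4.214 -4.525
endloop
endfacet
facet normal 0.318 -0.765 -0.560
outer loop
vertex 1.25 3.767 -3.648
vertex -0.339 2.834 -3.274
vertex 0.781 4.214 -4.525
endloop
endfacet
facet normal 0.845 0.496 -0.199
outer loop
vertex 0.781 4.214 -4.525
vertex 0.888 4.639 -3.009
vertex 1.25 3.767 -3.648
endloop
endfacet
facet normal 0.430 -0.411 0.804
outer loop
vertex 1.25 3.767 -3.648
vertex -0.701 3.706 -2.635
vertex -0.339 2.834 -3.274
endloop
endfacet
facet normal 0.430 -0.411 0.804
outer loop
vertex 0.888 4.639 -3.009
vertex -0.701 3.706 -2.635
vertex 1.25 3.767 -3.648
endloop
endfacet

endsolid


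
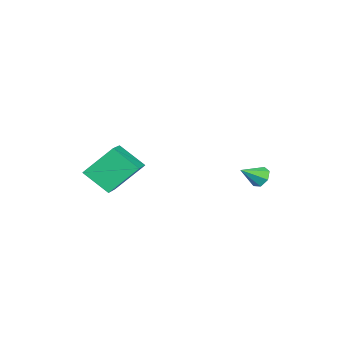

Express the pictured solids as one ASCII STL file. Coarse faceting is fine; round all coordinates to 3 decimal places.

solid 
facet normal -0.590 0.613 -0.525
outer loop
vertex -0.684 2.909 -3.455
vertex -1.199 2.755 -3.056
vertex -0.75 3.247 -2.986
endloop
endfacet
facet normal 0.972 0.231 -0.030
outer loop
vertex -0.684 2.909 -3.455
vertex -0.75 3.247 -2.986
vertex -0.421 1.945 -2.364
endloop
endfacet
facet normal -0.590 0.613 -0.525
outer loop
vertex -0.75 3.247 -2.986
vertex -1.199 2.755 -3.056
vertex -1.154 3.214 -2.57
endloop
endfacet
facet normal 0.618 0.461 0.637
outer loop
vertex -0.75 3.247 -2.986
vertex -1.154 3.214 -2.57
vertex -0.421 1.945 -2.364
endloop
endfacet
facet normal -0.590 0.614 -0.525
outer loop
vertex -1.154 3.214 -2.57
vertex -1.199 2.755 -3.056
vertex -1.593 2.835 -2.52
endloop
endfacet
facet normal -0.017 0.150 0.988
outer loop
vertex -1.154 3.214 -2.57
vertex -1.593 2.835 -2.52
vertex -0.421 1.945 -2.364
endloop
endfacet
facet normal -0.589 0.614 -0.525
outer loop
vertex -1.593 2.835 -2.52
vertex -1.199 2.755 -3.056
vertex -1.735 2.396 -2.874
endloop
endfacet
facet normal -0.455 -0.465 0.759
outer loop
vertex -1.593 2.835 -2.52
vertex -1.735 2.396 -2.874
vertex -0.421 1.945 -2.364
endloop
endfacet
facet normal -0.589 0.614 -0.525
outer loop
vertex -1.735 2.396 -2.874
vertex -1.199 2.755 -3.056
vertex -1.474 2.227 -3.365
endloop
endfacet
facet normal -0.365 -0.923 0.124
outer loop
vertex -1.735 2.396 -2.874
vertex -1.474 2.227 -3.365
vertex -0.421 1.945 -2.364
endloop
endfacet
facet normal -0.590 0.614 -0.524
outer loop
vertex -1.474 2.227 -3.365
vertex -1.199 2.755 -3.056
vertex -1.006 2.456 -3.624
endloop
endfacet
facet normal 0.185 -0.878 -0.442
outer loop
vertex -1.474 2.227 -3.365
vertex -1.006 2.456 -3.624
vertex -0.421 1.945 -2.364
endloop
endfacet
facet normal -0.590 0.615 -0.524
outer loop
vertex -1.006 2.456 -3.624
vertex -1.199 2.755 -3.056
vertex -0.684 2.909 -3.455
endloop
endfacet
facet normal 0.780 -0.364 -0.510
outer loop
vertex -1.006 2.456 -3.624
vertex -0.684 2.909 -3.455
vertex -0.421 1.945 -2.364
endloop
endfacet
facet normal -0.939 -0.174 -0.297
outer loop
vertex 2.367 -4.802 -2.057
vertex 1.658 -3.513 -0.573
vertex 2.471 -3.466 -3.167
endloop
endfacet
facet normal 0.339 -0.617 -0.710
outer loop
vertex 4.302 -3.127 -2.587
vertex 2.367 -4.802 -2.057
vertex 2.471 -3.466 -3.167
endloop
endfacet
facet normal -0.939 -0.174 -0.297
outer loop
vertex 2.471 -3.466 -3.167
vertex 1.658 -3.513 -0.573
vertex 1.762 -2.177 -1.683
endloop
endfacet
facet normal 0.060 0.768 -0.638
outer loop
vertex 1.762 -2.177 -1.683
vertex 4.302 -3.127 -2.587
vertex 2.471 -3.466 -3.167
endloop
endfacet
facet normal -0.060 -0.768 0.638
outer loop
vertex 2.367 -4.802 -2.057
vertex 3.489 -3.174 0.007
vertex 1.658 -3.513 -0.573
endloop
endfacet
facet normal 0.339 -0.617 -0.710
outer loop
vertex 4.198 -4.463 -1.477
vertex 2.367 -4.802 -2.057
vertex 4.302 -3.127 -2.587
endloop
endfacet
facet normal -0.060 -0.768 0.638
outer loop
vertex 4.198 -4.463 -1.477
vertex 3.489 -3.174 0.007
vertex 2.367 -4.802 -2.057
endloop
endfacet
facet normal -0.339 0.617 0.710
outer loop
vertex 1.658 -3.513 -0.573
vertex 3.489 -3.174 0.007
vertex 1.762 -2.177 -1.683
endloop
endfacet
facet normal 0.060 0.768 -0.638
outer loop
vertex 3.593 -1.838 -1.103
vertex 4.302 -3.127 -2.587
vertex 1.762 -2.177 -1.683
endloop
endfacet
facet normal -0.339 0.617 0.710
outer loop
vertex 1.762 -2.177 -1.683
vertex 3.489 -3.174 0.007
vertex 3.593 -1.838 -1.103
endloop
endfacet
facet normal 0.939 0.174 0.297
outer loop
vertex 3.593 -1.838 -1.103
vertex 4.198 -4.463 -1.477
vertex 4.302 -3.127 -2.587
endloop
endfacet
facet normal 0.939 0.174 0.297
outer loop
vertex 3.489 -3.174 0.007
vertex 4.198 -4.463 -1.477
vertex 3.593 -1.838 -1.103
endloop
endfacet

endsolid


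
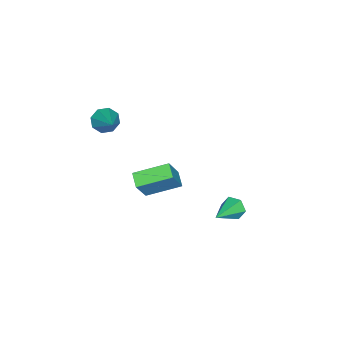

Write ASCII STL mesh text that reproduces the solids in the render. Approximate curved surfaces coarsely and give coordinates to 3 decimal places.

solid 
facet normal -0.513 0.032 -0.858
outer loop
vertex 0.979 -1.947 -3.862
vertex 0.006 -0.395 -3.222
vertex 1.606 -1.408 -4.217
endloop
endfacet
facet normal 0.501 -0.800 -0.330
outer loop
vertex 2.514 -1.465 -2.698
vertex 0.979 -1.947 -3.862
vertex 1.606 -1.408 -4.217
endloop
endfacet
facet normal -0.513 0.033 -0.858
outer loop
vertex 1.606 -1.408 -4.217
vertex 0.006 -0.395 -3.222
vertex 0.633 0.144 -3.576
endloop
endfacet
facet normal 0.697 0.599 -0.394
outer loop
vertex 0.633 0.144 -3.576
vertex 2.514 -1.465 -2.698
vertex 1.606 -1.408 -4.217
endloop
endfacet
facet normal -0.697 -0.599 0.394
outer loop
vertex 0.979 -1.947 -3.862
vertex 0.914 -0.452 -1.703
vertex 0.006 -0.395 -3.222
endloop
endfacet
facet normal 0.501 -0.800 -0.330
outer loop
vertex 1.887 -2.004 -2.344
vertex 0.979 -1.947 -3.862
vertex 2.514 -1.465 -2.698
endloop
endfacet
facet normal -0.697 -0.600 0.394
outer loop
vertex 1.887 -2.004 -2.344
vertex 0.914 -0.452 -1.703
vertex 0.979 -1.947 -3.862
endloop
endfacet
facet normal -0.501 0.800 0.330
outer loop
vertex 0.006 -0.395 -3.222
vertex 0.914 -0.452 -1.703
vertex 0.633 0.144 -3.576
endloop
endfacet
facet normal 0.697 0.599 -0.394
outer loop
vertex 1.541 0.087 -2.058
vertex 2.514 -1.465 -2.698
vertex 0.633 0.144 -3.576
endloop
endfacet
facet normal -0.501 0.800 0.330
outer loop
vertex 0.633 0.144 -3.576
vertex 0.914 -0.452 -1.703
vertex 1.541 0.087 -2.058
endloop
endfacet
facet normal 0.512 -0.033 0.858
outer loop
vertex 1.541 0.087 -2.058
vertex 1.887 -2.004 -2.344
vertex 2.514 -1.465 -2.698
endloop
endfacet
facet normal 0.513 -0.032 0.858
outer loop
vertex 0.914 -0.452 -1.703
vertex 1.887 -2.004 -2.344
vertex 1.541 0.087 -2.058
endloop
endfacet
facet normal -0.611 -0.555 -0.565
outer loop
vertex 3.448 -2.791 1.931
vertex 2.969 -2.837 2.494
vertex 3.069 -2.371 1.928
endloop
endfacet
facet normal 0.604 0.541 -0.586
outer loop
vertex 3.448 -2.791 1.931
vertex 3.069 -2.371 1.928
vertex 4.131 -1.783 3.566
endloop
endfacet
facet normal -0.611 -0.555 -0.565
outer loop
vertex 3.069 -2.371 1.928
vertex 2.969 -2.837 2.494
vertex 2.631 -2.223 2.256
endloop
endfacet
facet normal 0.043 0.931 -0.362
outer loop
vertex 3.069 -2.371 1.928
vertex 2.631 -2.223 2.256
vertex 4.131 -1.783 3.566
endloop
endfacet
facet normal -0.612 -0.555 -0.564
outer loop
vertex 2.631 -2.223 2.256
vertex 2.969 -2.837 2.494
vertex 2.392 -2.435 2.724
endloop
endfacet
facet normal -0.423 0.887 0.186
outer loop
vertex 2.631 -2.223 2.256
vertex 2.392 -2.435 2.724
vertex 4.131 -1.783 3.566
endloop
endfacet
facet normal -0.611 -0.554 -0.565
outer loop
vertex 2.392 -2.435 2.724
vertex 2.969 -2.837 2.494
vertex 2.491 -2.883 3.056
endloop
endfacet
facet normal -0.519 0.432 0.738
outer loop
vertex 2.392 -2.435 2.724
vertex 2.491 -2.883 3.056
vertex 4.131 -1.783 3.566
endloop
endfacet
facet normal -0.610 -0.556 -0.564
outer loop
vertex 2.491 -2.883 3.056
vertex 2.969 -2.837 2.494
vertex 2.87 -3.303 3.06
endloop
endfacet
facet normal -0.191 -0.163 0.968
outer loop
vertex 2.491 -2.883 3.056
vertex 2.87 -3.303 3.06
vertex 4.131 -1.783 3.566
endloop
endfacet
facet normal -0.612 -0.555 -0.564
outer loop
vertex 2.87 -3.303 3.06
vertex 2.969 -2.837 2.494
vertex 3.307 -3.451 2.731
endloop
endfacet
facet normal 0.372 -0.556 0.744
outer loop
vertex 2.87 -3.303 3.06
vertex 3.307 -3.451 2.731
vertex 4.131 -1.783 3.566
endloop
endfacet
facet normal -0.611 -0.554 -0.565
outer loop
vertex 3.307 -3.451 2.731
vertex 2.969 -2.837 2.494
vertex 3.547 -3.239 2.264
endloop
endfacet
facet normal 0.836 -0.512 0.197
outer loop
vertex 3.307 -3.451 2.731
vertex 3.547 -3.239 2.264
vertex 4.131 -1.783 3.566
endloop
endfacet
facet normal -0.611 -0.555 -0.565
outer loop
vertex 3.547 -3.239 2.264
vertex 2.969 -2.837 2.494
vertex 3.448 -2.791 1.931
endloop
endfacet
facet normal 0.933 -0.057 -0.355
outer loop
vertex 3.547 -3.239 2.264
vertex 3.448 -2.791 1.931
vertex 4.131 -1.783 3.566
endloop
endfacet
facet normal -0.924 0.104 -0.367
outer loop
vertex 3.053 3.742 -2.066
vertex 2.855 4.02 -1.489
vertex 3.094 4.405 -1.982
endloop
endfacet
facet normal 0.649 0.056 -0.759
outer loop
vertex 3.053 3.742 -2.066
vertex 3.094 4.405 -1.982
vertex 4.465 3.84 -0.851
endloop
endfacet
facet normal -0.925 0.105 -0.366
outer loop
vertex 3.094 4.405 -1.982
vertex 2.855 4.02 -1.489
vertex 2.897 4.683 -1.405
endloop
endfacet
facet normal 0.521 0.825 -0.220
outer loop
vertex 3.094 4.405 -1.982
vertex 2.897 4.683 -1.405
vertex 4.465 3.84 -0.851
endloop
endfacet
facet normal -0.925 0.105 -0.366
outer loop
vertex 2.897 4.683 -1.405
vertex 2.855 4.02 -1.489
vertex 2.658 4.298 -0.912
endloop
endfacet
facet normal 0.165 0.737 0.655
outer loop
vertex 2.897 4.683 -1.405
vertex 2.658 4.298 -0.912
vertex 4.465 3.84 -0.851
endloop
endfacet
facet normal -0.925 0.103 -0.365
outer loop
vertex 2.658 4.298 -0.912
vertex 2.855 4.02 -1.489
vertex 2.617 3.634 -0.995
endloop
endfacet
facet normal -0.064 -0.120 0.991
outer loop
vertex 2.658 4.298 -0.912
vertex 2.617 3.634 -0.995
vertex 4.465 3.84 -0.851
endloop
endfacet
facet normal -0.925 0.103 -0.365
outer loop
vertex 2.617 3.634 -0.995
vertex 2.855 4.02 -1.489
vertex 2.814 3.356 -1.572
endloop
endfacet
facet normal 0.064 -0.890 0.451
outer loop
vertex 2.617 3.634 -0.995
vertex 2.814 3.356 -1.572
vertex 4.465 3.84 -0.851
endloop
endfacet
facet normal -0.925 0.103 -0.367
outer loop
vertex 2.814 3.356 -1.572
vertex 2.855 4.02 -1.489
vertex 3.053 3.742 -2.066
endloop
endfacet
facet normal 0.420 -0.802 -0.424
outer loop
vertex 2.814 3.356 -1.572
vertex 3.053 3.742 -2.066
vertex 4.465 3.84 -0.851
endloop
endfacet

endsolid


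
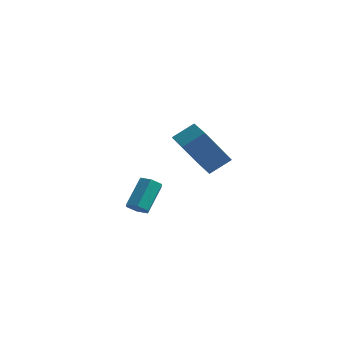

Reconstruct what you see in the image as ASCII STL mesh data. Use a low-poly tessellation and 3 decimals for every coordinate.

solid 
facet normal -0.011 -0.705 -0.709
outer loop
vertex -2.439 -3.841 1.12
vertex -2.967 -3.805 1.092
vertex -2.664 -3.499 0.783
endloop
endfacet
facet normal 0.905 0.295 -0.305
outer loop
vertex -2.439 -3.841 1.12
vertex -2.664 -3.499 0.783
vertex -2.425 -2.791 2.177
endloop
endfacet
facet normal 0.906 0.294 -0.304
outer loop
vertex -2.425 -2.791 2.177
vertex -2.664 -3.499 0.783
vertex -2.649 -2.449 1.84
endloop
endfacet
facet normal 0.009 0.705 0.709
outer loop
vertex -2.425 -2.791 2.177
vertex -2.649 -2.449 1.84
vertex -2.953 -2.755 2.148
endloop
endfacet
facet normal -0.011 -0.705 -0.709
outer loop
vertex -2.664 -3.499 0.783
vertex -2.967 -3.805 1.092
vertex -3.192 -3.463 0.755
endloop
endfacet
facet normal 0.085 0.706 -0.703
outer loop
vertex -2.664 -3.499 0.783
vertex -3.192 -3.463 0.755
vertex -2.649 -2.449 1.84
endloop
endfacet
facet normal 0.087 0.706 -0.703
outer loop
vertex -2.649 -2.449 1.84
vertex -3.192 -3.463 0.755
vertex -3.177 -2.413 1.811
endloop
endfacet
facet normal 0.009 0.705 0.709
outer loop
vertex -2.649 -2.449 1.84
vertex -3.177 -2.413 1.811
vertex -2.953 -2.755 2.148
endloop
endfacet
facet normal -0.009 -0.705 -0.709
outer loop
vertex -3.192 -3.463 0.755
vertex -2.967 -3.805 1.092
vertex -3.495 -3.769 1.063
endloop
endfacet
facet normal -0.820 0.412 -0.398
outer loop
vertex -3.192 -3.463 0.755
vertex -3.495 -3.769 1.063
vertex -3.177 -2.413 1.811
endloop
endfacet
facet normal -0.820 0.412 -0.398
outer loop
vertex -3.177 -2.413 1.811
vertex -3.495 -3.769 1.063
vertex -3.481 -2.719 2.12
endloop
endfacet
facet normal 0.011 0.705 0.709
outer loop
vertex -3.177 -2.413 1.811
vertex -3.481 -2.719 2.12
vertex -2.953 -2.755 2.148
endloop
endfacet
facet normal -0.009 -0.705 -0.709
outer loop
vertex -3.495 -3.769 1.063
vertex -2.967 -3.805 1.092
vertex -3.271 -4.111 1.4
endloop
endfacet
facet normal -0.906 -0.294 0.304
outer loop
vertex -3.495 -3.769 1.063
vertex -3.271 -4.111 1.4
vertex -3.481 -2.719 2.12
endloop
endfacet
facet normal -0.905 -0.295 0.306
outer loop
vertex -3.481 -2.719 2.12
vertex -3.271 -4.111 1.4
vertex -3.256 -3.061 2.457
endloop
endfacet
facet normal 0.011 0.705 0.709
outer loop
vertex -3.481 -2.719 2.12
vertex -3.256 -3.061 2.457
vertex -2.953 -2.755 2.148
endloop
endfacet
facet normal -0.009 -0.705 -0.709
outer loop
vertex -3.271 -4.111 1.4
vertex -2.967 -3.805 1.092
vertex -2.743 -4.147 1.429
endloop
endfacet
facet normal -0.087 -0.706 0.703
outer loop
vertex -3.271 -4.111 1.4
vertex -2.743 -4.147 1.429
vertex -3.256 -3.061 2.457
endloop
endfacet
facet normal -0.085 -0.706 0.703
outer loop
vertex -3.256 -3.061 2.457
vertex -2.743 -4.147 1.429
vertex -2.728 -3.097 2.485
endloop
endfacet
facet normal 0.011 0.705 0.709
outer loop
vertex -3.256 -3.061 2.457
vertex -2.728 -3.097 2.485
vertex -2.953 -2.755 2.148
endloop
endfacet
facet normal -0.011 -0.705 -0.709
outer loop
vertex -2.743 -4.147 1.429
vertex -2.967 -3.805 1.092
vertex -2.439 -3.841 1.12
endloop
endfacet
facet normal 0.820 -0.412 0.398
outer loop
vertex -2.743 -4.147 1.429
vertex -2.439 -3.841 1.12
vertex -2.728 -3.097 2.485
endloop
endfacet
facet normal 0.820 -0.411 0.398
outer loop
vertex -2.728 -3.097 2.485
vertex -2.439 -3.841 1.12
vertex -2.425 -2.791 2.177
endloop
endfacet
facet normal 0.009 0.705 0.709
outer loop
vertex -2.728 -3.097 2.485
vertex -2.425 -2.791 2.177
vertex -2.953 -2.755 2.148
endloop
endfacet
facet normal -0.551 -0.610 -0.570
outer loop
vertex -3.172 0.133 3.016
vertex -4.17 0.996 3.057
vertex -2.425 1.079 1.284
endloop
endfacet
facet normal 0.756 -0.654 -0.031
outer loop
vertex -1.77 1.804 1.963
vertex -3.172 0.133 3.016
vertex -2.425 1.079 1.284
endloop
endfacet
facet normal -0.551 -0.610 -0.570
outer loop
vertex -2.425 1.079 1.284
vertex -4.17 0.996 3.057
vertex -3.423 1.942 1.325
endloop
endfacet
facet normal 0.354 0.449 -0.821
outer loop
vertex -3.423 1.942 1.325
vertex -1.77 1.804 1.963
vertex -2.425 1.079 1.284
endloop
endfacet
facet normal -0.354 -0.449 0.821
outer loop
vertex -3.172 0.133 3.016
vertex -3.515 1.721 3.736
vertex -4.17 0.996 3.057
endloop
endfacet
facet normal 0.756 -0.654 -0.031
outer loop
vertex -2.517 0.858 3.695
vertex -3.172 0.133 3.016
vertex -1.77 1.804 1.963
endloop
endfacet
facet normal -0.354 -0.449 0.821
outer loop
vertex -2.517 0.858 3.695
vertex -3.515 1.721 3.736
vertex -3.172 0.133 3.016
endloop
endfacet
facet normal -0.756 0.654 0.031
outer loop
vertex -4.17 0.996 3.057
vertex -3.515 1.721 3.736
vertex -3.423 1.942 1.325
endloop
endfacet
facet normal 0.354 0.449 -0.821
outer loop
vertex -2.768 2.667 2.004
vertex -1.77 1.804 1.963
vertex -3.423 1.942 1.325
endloop
endfacet
facet normal -0.756 0.654 0.031
outer loop
vertex -3.423 1.942 1.325
vertex -3.515 1.721 3.736
vertex -2.768 2.667 2.004
endloop
endfacet
facet normal 0.551 0.610 0.570
outer loop
vertex -2.768 2.667 2.004
vertex -2.517 0.858 3.695
vertex -1.77 1.804 1.963
endloop
endfacet
facet normal 0.551 0.610 0.570
outer loop
vertex -3.515 1.721 3.736
vertex -2.517 0.858 3.695
vertex -2.768 2.667 2.004
endloop
endfacet

endsolid


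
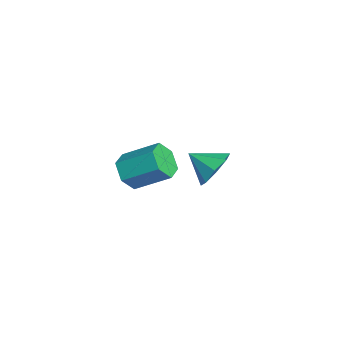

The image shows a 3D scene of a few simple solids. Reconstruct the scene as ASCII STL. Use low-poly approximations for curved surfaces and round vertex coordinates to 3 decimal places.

solid 
facet normal -0.292 -0.796 -0.530
outer loop
vertex 2.11 -4.502 2.682
vertex 1.479 -4.673 3.286
vertex 1.299 -4.145 2.592
endloop
endfacet
facet normal 0.293 0.453 -0.842
outer loop
vertex 2.11 -4.502 2.682
vertex 1.299 -4.145 2.592
vertex 2.632 -3.077 3.63
endloop
endfacet
facet normal 0.293 0.453 -0.842
outer loop
vertex 2.632 -3.077 3.63
vertex 1.299 -4.145 2.592
vertex 1.822 -2.72 3.54
endloop
endfacet
facet normal 0.292 0.796 0.529
outer loop
vertex 2.632 -3.077 3.63
vertex 1.822 -2.72 3.54
vertex 2.001 -3.247 4.234
endloop
endfacet
facet normal -0.292 -0.796 -0.530
outer loop
vertex 1.299 -4.145 2.592
vertex 1.479 -4.673 3.286
vertex 0.668 -4.316 3.196
endloop
endfacet
facet normal -0.642 0.574 -0.508
outer loop
vertex 1.299 -4.145 2.592
vertex 0.668 -4.316 3.196
vertex 1.822 -2.72 3.54
endloop
endfacet
facet normal -0.642 0.574 -0.509
outer loop
vertex 1.822 -2.72 3.54
vertex 0.668 -4.316 3.196
vertex 1.191 -2.89 4.144
endloop
endfacet
facet normal 0.292 0.796 0.529
outer loop
vertex 1.822 -2.72 3.54
vertex 1.191 -2.89 4.144
vertex 2.001 -3.247 4.234
endloop
endfacet
facet normal -0.292 -0.797 -0.529
outer loop
vertex 0.668 -4.316 3.196
vertex 1.479 -4.673 3.286
vertex 0.848 -4.843 3.89
endloop
endfacet
facet normal -0.935 0.121 0.334
outer loop
vertex 0.668 -4.316 3.196
vertex 0.848 -4.843 3.89
vertex 1.191 -2.89 4.144
endloop
endfacet
facet normal -0.935 0.121 0.333
outer loop
vertex 1.191 -2.89 4.144
vertex 0.848 -4.843 3.89
vertex 1.37 -3.418 4.838
endloop
endfacet
facet normal 0.292 0.796 0.530
outer loop
vertex 1.191 -2.89 4.144
vertex 1.37 -3.418 4.838
vertex 2.001 -3.247 4.234
endloop
endfacet
facet normal -0.292 -0.796 -0.529
outer loop
vertex 0.848 -4.843 3.89
vertex 1.479 -4.673 3.286
vertex 1.658 -5.2 3.98
endloop
endfacet
facet normal -0.293 -0.453 0.842
outer loop
vertex 0.848 -4.843 3.89
vertex 1.658 -5.2 3.98
vertex 1.37 -3.418 4.838
endloop
endfacet
facet normal -0.293 -0.453 0.842
outer loop
vertex 1.37 -3.418 4.838
vertex 1.658 -5.2 3.98
vertex 2.181 -3.775 4.928
endloop
endfacet
facet normal 0.292 0.796 0.530
outer loop
vertex 1.37 -3.418 4.838
vertex 2.181 -3.775 4.928
vertex 2.001 -3.247 4.234
endloop
endfacet
facet normal -0.292 -0.796 -0.529
outer loop
vertex 1.658 -5.2 3.98
vertex 1.479 -4.673 3.286
vertex 2.289 -5.03 3.376
endloop
endfacet
facet normal 0.642 -0.574 0.509
outer loop
vertex 1.658 -5.2 3.98
vertex 2.289 -5.03 3.376
vertex 2.181 -3.775 4.928
endloop
endfacet
facet normal 0.642 -0.574 0.509
outer loop
vertex 2.181 -3.775 4.928
vertex 2.289 -5.03 3.376
vertex 2.812 -3.604 4.324
endloop
endfacet
facet normal 0.292 0.796 0.530
outer loop
vertex 2.181 -3.775 4.928
vertex 2.812 -3.604 4.324
vertex 2.001 -3.247 4.234
endloop
endfacet
facet normal -0.292 -0.796 -0.530
outer loop
vertex 2.289 -5.03 3.376
vertex 1.479 -4.673 3.286
vertex 2.11 -4.502 2.682
endloop
endfacet
facet normal 0.935 -0.121 -0.333
outer loop
vertex 2.289 -5.03 3.376
vertex 2.11 -4.502 2.682
vertex 2.812 -3.604 4.324
endloop
endfacet
facet normal 0.935 -0.120 -0.334
outer loop
vertex 2.812 -3.604 4.324
vertex 2.11 -4.502 2.682
vertex 2.632 -3.077 3.63
endloop
endfacet
facet normal 0.292 0.797 0.529
outer loop
vertex 2.812 -3.604 4.324
vertex 2.632 -3.077 3.63
vertex 2.001 -3.247 4.234
endloop
endfacet
facet normal 0.376 0.764 -0.524
outer loop
vertex -2.809 -0.051 0.48
vertex -3.207 -0.466 -0.41
vertex -3.56 0.212 0.324
endloop
endfacet
facet normal -0.192 0.035 0.981
outer loop
vertex -2.809 -0.051 0.48
vertex -3.56 0.212 0.324
vertex -3.753 -1.574 0.35
endloop
endfacet
facet normal 0.376 0.764 -0.525
outer loop
vertex -3.56 0.212 0.324
vertex -3.207 -0.466 -0.41
vertex -4.105 0.078 -0.262
endloop
endfacet
facet normal -0.739 0.090 0.667
outer loop
vertex -3.56 0.212 0.324
vertex -4.105 0.078 -0.262
vertex -3.753 -1.574 0.35
endloop
endfacet
facet normal 0.376 0.764 -0.524
outer loop
vertex -4.105 0.078 -0.262
vertex -3.207 -0.466 -0.41
vertex -4.123 -0.375 -0.935
endloop
endfacet
facet normal -0.978 -0.159 0.133
outer loop
vertex -4.105 0.078 -0.262
vertex -4.123 -0.375 -0.935
vertex -3.753 -1.574 0.35
endloop
endfacet
facet normal 0.377 0.763 -0.525
outer loop
vertex -4.123 -0.375 -0.935
vertex -3.207 -0.466 -0.41
vertex -3.605 -0.882 -1.301
endloop
endfacet
facet normal -0.767 -0.564 -0.305
outer loop
vertex -4.123 -0.375 -0.935
vertex -3.605 -0.882 -1.301
vertex -3.753 -1.574 0.35
endloop
endfacet
facet normal 0.377 0.763 -0.525
outer loop
vertex -3.605 -0.882 -1.301
vertex -3.207 -0.466 -0.41
vertex -2.854 -1.145 -1.144
endloop
endfacet
facet normal -0.229 -0.890 -0.394
outer loop
vertex -3.605 -0.882 -1.301
vertex -2.854 -1.145 -1.144
vertex -3.753 -1.574 0.35
endloop
endfacet
facet normal 0.377 0.763 -0.525
outer loop
vertex -2.854 -1.145 -1.144
vertex -3.207 -0.466 -0.41
vertex -2.309 -1.011 -0.558
endloop
endfacet
facet normal 0.318 -0.945 -0.080
outer loop
vertex -2.854 -1.145 -1.144
vertex -2.309 -1.011 -0.558
vertex -3.753 -1.574 0.35
endloop
endfacet
facet normal 0.377 0.764 -0.524
outer loop
vertex -2.309 -1.011 -0.558
vertex -3.207 -0.466 -0.41
vertex -2.291 -0.558 0.115
endloop
endfacet
facet normal 0.557 -0.696 0.454
outer loop
vertex -2.309 -1.011 -0.558
vertex -2.291 -0.558 0.115
vertex -3.753 -1.574 0.35
endloop
endfacet
facet normal 0.377 0.763 -0.525
outer loop
vertex -2.291 -0.558 0.115
vertex -3.207 -0.466 -0.41
vertex -2.809 -0.051 0.48
endloop
endfacet
facet normal 0.345 -0.290 0.893
outer loop
vertex -2.291 -0.558 0.115
vertex -2.809 -0.051 0.48
vertex -3.753 -1.574 0.35
endloop
endfacet

endsolid
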